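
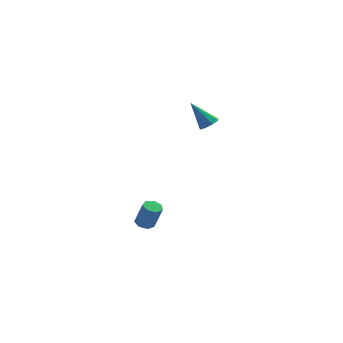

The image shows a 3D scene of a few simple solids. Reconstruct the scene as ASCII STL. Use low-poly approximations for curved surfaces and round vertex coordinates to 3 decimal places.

solid 
facet normal 0.559 -0.224 -0.799
outer loop
vertex 4.781 -2.342 3.363
vertex 4.344 -2.166 3.008
vertex 4.809 -1.904 3.26
endloop
endfacet
facet normal 0.611 0.144 0.779
outer loop
vertex 4.781 -2.342 3.363
vertex 4.809 -1.904 3.26
vertex 3.416 -1.794 4.332
endloop
endfacet
facet normal 0.560 -0.226 -0.797
outer loop
vertex 4.809 -1.904 3.26
vertex 4.344 -2.166 3.008
vertex 4.565 -1.619 3.008
endloop
endfacet
facet normal 0.422 0.776 0.469
outer loop
vertex 4.809 -1.904 3.26
vertex 4.565 -1.619 3.008
vertex 3.416 -1.794 4.332
endloop
endfacet
facet normal 0.558 -0.225 -0.799
outer loop
vertex 4.565 -1.619 3.008
vertex 4.344 -2.166 3.008
vertex 4.191 -1.655 2.757
endloop
endfacet
facet normal -0.116 0.993 0.031
outer loop
vertex 4.565 -1.619 3.008
vertex 4.191 -1.655 2.757
vertex 3.416 -1.794 4.332
endloop
endfacet
facet normal 0.561 -0.224 -0.797
outer loop
vertex 4.191 -1.655 2.757
vertex 4.344 -2.166 3.008
vertex 3.908 -1.99 2.652
endloop
endfacet
facet normal -0.688 0.669 -0.280
outer loop
vertex 4.191 -1.655 2.757
vertex 3.908 -1.99 2.652
vertex 3.416 -1.794 4.332
endloop
endfacet
facet normal 0.560 -0.225 -0.797
outer loop
vertex 3.908 -1.99 2.652
vertex 4.344 -2.166 3.008
vertex 3.88 -2.429 2.756
endloop
endfacet
facet normal -0.960 -0.005 -0.280
outer loop
vertex 3.908 -1.99 2.652
vertex 3.88 -2.429 2.756
vertex 3.416 -1.794 4.332
endloop
endfacet
facet normal 0.560 -0.223 -0.798
outer loop
vertex 3.88 -2.429 2.756
vertex 4.344 -2.166 3.008
vertex 4.124 -2.714 3.007
endloop
endfacet
facet normal -0.772 -0.635 0.029
outer loop
vertex 3.88 -2.429 2.756
vertex 4.124 -2.714 3.007
vertex 3.416 -1.794 4.332
endloop
endfacet
facet normal 0.560 -0.224 -0.798
outer loop
vertex 4.124 -2.714 3.007
vertex 4.344 -2.166 3.008
vertex 4.497 -2.678 3.259
endloop
endfacet
facet normal -0.233 -0.853 0.467
outer loop
vertex 4.124 -2.714 3.007
vertex 4.497 -2.678 3.259
vertex 3.416 -1.794 4.332
endloop
endfacet
facet normal 0.558 -0.225 -0.799
outer loop
vertex 4.497 -2.678 3.259
vertex 4.344 -2.166 3.008
vertex 4.781 -2.342 3.363
endloop
endfacet
facet normal 0.340 -0.528 0.778
outer loop
vertex 4.497 -2.678 3.259
vertex 4.781 -2.342 3.363
vertex 3.416 -1.794 4.332
endloop
endfacet
facet normal -0.291 0.172 -0.941
outer loop
vertex 1.554 -2.741 -4.14
vertex 1.067 -2.565 -3.957
vertex 1.526 -2.274 -4.046
endloop
endfacet
facet normal 0.955 0.113 -0.276
outer loop
vertex 1.554 -2.741 -4.14
vertex 1.526 -2.274 -4.046
vertex 1.98 -2.992 -2.767
endloop
endfacet
facet normal 0.955 0.113 -0.275
outer loop
vertex 1.98 -2.992 -2.767
vertex 1.526 -2.274 -4.046
vertex 1.952 -2.525 -2.672
endloop
endfacet
facet normal 0.292 -0.174 0.940
outer loop
vertex 1.98 -2.992 -2.767
vertex 1.952 -2.525 -2.672
vertex 1.493 -2.815 -2.583
endloop
endfacet
facet normal -0.291 0.171 -0.941
outer loop
vertex 1.526 -2.274 -4.046
vertex 1.067 -2.565 -3.957
vertex 1.151 -2.026 -3.885
endloop
endfacet
facet normal 0.547 0.837 -0.017
outer loop
vertex 1.526 -2.274 -4.046
vertex 1.151 -2.026 -3.885
vertex 1.952 -2.525 -2.672
endloop
endfacet
facet normal 0.547 0.837 -0.017
outer loop
vertex 1.952 -2.525 -2.672
vertex 1.151 -2.026 -3.885
vertex 1.577 -2.277 -2.511
endloop
endfacet
facet normal 0.291 -0.171 0.941
outer loop
vertex 1.952 -2.525 -2.672
vertex 1.577 -2.277 -2.511
vertex 1.493 -2.815 -2.583
endloop
endfacet
facet normal -0.292 0.171 -0.941
outer loop
vertex 1.151 -2.026 -3.885
vertex 1.067 -2.565 -3.957
vertex 0.714 -2.183 -3.778
endloop
endfacet
facet normal -0.271 0.928 0.254
outer loop
vertex 1.151 -2.026 -3.885
vertex 0.714 -2.183 -3.778
vertex 1.577 -2.277 -2.511
endloop
endfacet
facet normal -0.271 0.928 0.254
outer loop
vertex 1.577 -2.277 -2.511
vertex 0.714 -2.183 -3.778
vertex 1.14 -2.434 -2.404
endloop
endfacet
facet normal 0.292 -0.172 0.941
outer loop
vertex 1.577 -2.277 -2.511
vertex 1.14 -2.434 -2.404
vertex 1.493 -2.815 -2.583
endloop
endfacet
facet normal -0.291 0.172 -0.941
outer loop
vertex 0.714 -2.183 -3.778
vertex 1.067 -2.565 -3.957
vertex 0.542 -2.628 -3.806
endloop
endfacet
facet normal -0.886 0.322 0.334
outer loop
vertex 0.714 -2.183 -3.778
vertex 0.542 -2.628 -3.806
vertex 1.14 -2.434 -2.404
endloop
endfacet
facet normal -0.886 0.322 0.333
outer loop
vertex 1.14 -2.434 -2.404
vertex 0.542 -2.628 -3.806
vertex 0.968 -2.878 -2.432
endloop
endfacet
facet normal 0.291 -0.172 0.941
outer loop
vertex 1.14 -2.434 -2.404
vertex 0.968 -2.878 -2.432
vertex 1.493 -2.815 -2.583
endloop
endfacet
facet normal -0.291 0.170 -0.941
outer loop
vertex 0.542 -2.628 -3.806
vertex 1.067 -2.565 -3.957
vertex 0.766 -3.025 -3.947
endloop
endfacet
facet normal -0.834 -0.528 0.162
outer loop
vertex 0.542 -2.628 -3.806
vertex 0.766 -3.025 -3.947
vertex 0.968 -2.878 -2.432
endloop
endfacet
facet normal -0.833 -0.528 0.162
outer loop
vertex 0.968 -2.878 -2.432
vertex 0.766 -3.025 -3.947
vertex 1.192 -3.275 -2.574
endloop
endfacet
facet normal 0.291 -0.172 0.941
outer loop
vertex 0.968 -2.878 -2.432
vertex 1.192 -3.275 -2.574
vertex 1.493 -2.815 -2.583
endloop
endfacet
facet normal -0.293 0.171 -0.941
outer loop
vertex 0.766 -3.025 -3.947
vertex 1.067 -2.565 -3.957
vertex 1.216 -3.075 -4.096
endloop
endfacet
facet normal -0.152 -0.980 -0.131
outer loop
vertex 0.766 -3.025 -3.947
vertex 1.216 -3.075 -4.096
vertex 1.192 -3.275 -2.574
endloop
endfacet
facet normal -0.154 -0.979 -0.131
outer loop
vertex 1.192 -3.275 -2.574
vertex 1.216 -3.075 -4.096
vertex 1.642 -3.326 -2.723
endloop
endfacet
facet normal 0.292 -0.173 0.941
outer loop
vertex 1.192 -3.275 -2.574
vertex 1.642 -3.326 -2.723
vertex 1.493 -2.815 -2.583
endloop
endfacet
facet normal -0.292 0.171 -0.941
outer loop
vertex 1.216 -3.075 -4.096
vertex 1.067 -2.565 -3.957
vertex 1.554 -2.741 -4.14
endloop
endfacet
facet normal 0.643 -0.693 -0.326
outer loop
vertex 1.216 -3.075 -4.096
vertex 1.554 -2.741 -4.14
vertex 1.642 -3.326 -2.723
endloop
endfacet
facet normal 0.643 -0.693 -0.326
outer loop
vertex 1.642 -3.326 -2.723
vertex 1.554 -2.741 -4.14
vertex 1.98 -2.992 -2.767
endloop
endfacet
facet normal 0.293 -0.172 0.941
outer loop
vertex 1.642 -3.326 -2.723
vertex 1.98 -2.992 -2.767
vertex 1.493 -2.815 -2.583
endloop
endfacet

endsolid


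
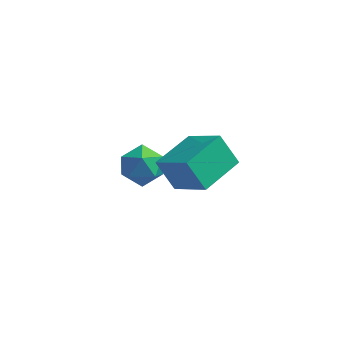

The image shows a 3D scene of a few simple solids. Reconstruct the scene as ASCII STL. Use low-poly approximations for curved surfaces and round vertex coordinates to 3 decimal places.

solid 
facet normal -0.991 0.120 -0.061
outer loop
vertex -2.539 0.235 0.42
vertex -2.612 -0.509 0.137
vertex -2.644 -0.376 0.924
endloop
endfacet
facet normal -0.718 0.512 0.471
outer loop
vertex -2.539 0.235 0.42
vertex -2.644 -0.376 0.924
vertex -2.118 0.2 1.099
endloop
endfacet
facet normal -0.231 0.954 0.192
outer loop
vertex -2.539 0.235 0.42
vertex -2.118 0.2 1.099
vertex -1.762 0.423 0.419
endloop
endfacet
facet normal -0.203 0.835 -0.512
outer loop
vertex -2.539 0.235 0.42
vertex -1.762 0.423 0.419
vertex -2.067 -0.015 -0.175
endloop
endfacet
facet normal -0.672 0.320 -0.668
outer loop
vertex -2.539 0.235 0.42
vertex -2.067 -0.015 -0.175
vertex -2.612 -0.509 0.137
endloop
endfacet
facet normal -0.384 0.071 0.921
outer loop
vertex -2.118 0.2 1.099
vertex -2.644 -0.376 0.924
vertex -1.933 -0.565 1.235
endloop
endfacet
facet normal -0.825 -0.562 0.061
outer loop
vertex -2.644 -0.376 0.924
vertex -2.612 -0.509 0.137
vertex -2.238 -1.003 0.641
endloop
endfacet
facet normal -0.310 -0.239 -0.920
outer loop
vertex -2.612 -0.509 0.137
vertex -2.067 -0.015 -0.175
vertex -1.882 -0.78 -0.039
endloop
endfacet
facet normal 0.450 0.593 -0.668
outer loop
vertex -2.067 -0.015 -0.175
vertex -1.762 0.423 0.419
vertex -1.356 -0.204 0.136
endloop
endfacet
facet normal 0.405 0.785 0.469
outer loop
vertex -1.762 0.423 0.419
vertex -2.118 0.2 1.099
vertex -1.388 -0.071 0.923
endloop
endfacet
facet normal 0.203 -0.835 0.512
outer loop
vertex -1.461 -0.815 0.64
vertex -1.933 -0.565 1.235
vertex -2.238 -1.003 0.641
endloop
endfacet
facet normal 0.231 -0.954 -0.192
outer loop
vertex -1.461 -0.815 0.64
vertex -2.238 -1.003 0.641
vertex -1.882 -0.78 -0.039
endloop
endfacet
facet normal 0.718 -0.512 -0.471
outer loop
vertex -1.461 -0.815 0.64
vertex -1.882 -0.78 -0.039
vertex -1.356 -0.204 0.136
endloop
endfacet
facet normal 0.991 -0.120 0.061
outer loop
vertex -1.461 -0.815 0.64
vertex -1.356 -0.204 0.136
vertex -1.388 -0.071 0.923
endloop
endfacet
facet normal 0.672 -0.320 0.668
outer loop
vertex -1.461 -0.815 0.64
vertex -1.388 -0.071 0.923
vertex -1.933 -0.565 1.235
endloop
endfacet
facet normal -0.450 -0.593 0.668
outer loop
vertex -2.238 -1.003 0.641
vertex -1.933 -0.565 1.235
vertex -2.644 -0.376 0.924
endloop
endfacet
facet normal -0.405 -0.785 -0.469
outer loop
vertex -1.882 -0.78 -0.039
vertex -2.238 -1.003 0.641
vertex -2.612 -0.509 0.137
endloop
endfacet
facet normal 0.384 -0.071 -0.921
outer loop
vertex -1.356 -0.204 0.136
vertex -1.882 -0.78 -0.039
vertex -2.067 -0.015 -0.175
endloop
endfacet
facet normal 0.825 0.562 -0.061
outer loop
vertex -1.388 -0.071 0.923
vertex -1.356 -0.204 0.136
vertex -1.762 0.423 0.419
endloop
endfacet
facet normal 0.310 0.239 0.920
outer loop
vertex -1.933 -0.565 1.235
vertex -1.388 -0.071 0.923
vertex -2.118 0.2 1.099
endloop
endfacet
facet normal -0.561 0.235 0.794
outer loop
vertex 0.122 -3.517 4.706
vertex 0.81 -2.21 4.806
vertex -0.933 -2.889 3.775
endloop
endfacet
facet normal -0.466 -0.882 -0.068
outer loop
vertex -0.31 -3.15 2.894
vertex 0.122 -3.517 4.706
vertex -0.933 -2.889 3.775
endloop
endfacet
facet normal -0.561 0.235 0.794
outer loop
vertex -0.933 -2.889 3.775
vertex 0.81 -2.21 4.806
vertex -0.244 -1.583 3.875
endloop
endfacet
facet normal -0.684 0.407 -0.605
outer loop
vertex -0.244 -1.583 3.875
vertex -0.31 -3.15 2.894
vertex -0.933 -2.889 3.775
endloop
endfacet
facet normal 0.685 -0.407 0.605
outer loop
vertex 0.122 -3.517 4.706
vertex 1.433 -2.471 3.925
vertex 0.81 -2.21 4.806
endloop
endfacet
facet normal -0.465 -0.883 -0.068
outer loop
vertex 0.744 -3.777 3.825
vertex 0.122 -3.517 4.706
vertex -0.31 -3.15 2.894
endloop
endfacet
facet normal 0.685 -0.408 0.604
outer loop
vertex 0.744 -3.777 3.825
vertex 1.433 -2.471 3.925
vertex 0.122 -3.517 4.706
endloop
endfacet
facet normal 0.465 0.883 0.068
outer loop
vertex 0.81 -2.21 4.806
vertex 1.433 -2.471 3.925
vertex -0.244 -1.583 3.875
endloop
endfacet
facet normal -0.685 0.407 -0.604
outer loop
vertex 0.378 -1.843 2.994
vertex -0.31 -3.15 2.894
vertex -0.244 -1.583 3.875
endloop
endfacet
facet normal 0.465 0.883 0.068
outer loop
vertex -0.244 -1.583 3.875
vertex 1.433 -2.471 3.925
vertex 0.378 -1.843 2.994
endloop
endfacet
facet normal 0.561 -0.235 -0.794
outer loop
vertex 0.378 -1.843 2.994
vertex 0.744 -3.777 3.825
vertex -0.31 -3.15 2.894
endloop
endfacet
facet normal 0.561 -0.235 -0.794
outer loop
vertex 1.433 -2.471 3.925
vertex 0.744 -3.777 3.825
vertex 0.378 -1.843 2.994
endloop
endfacet

endsolid


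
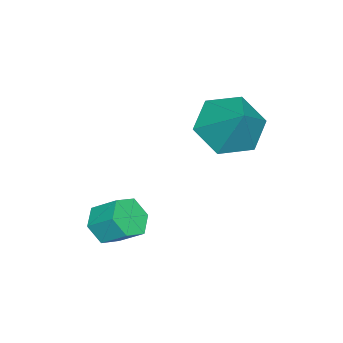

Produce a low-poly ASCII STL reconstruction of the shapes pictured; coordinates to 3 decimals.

solid 
facet normal -0.504 -0.483 -0.716
outer loop
vertex 1.419 -1.599 -0.535
vertex 0.545 -1.628 0.099
vertex 0.699 -0.795 -0.571
endloop
endfacet
facet normal 0.726 0.639 -0.252
outer loop
vertex 1.419 -1.599 -0.535
vertex 0.699 -0.795 -0.571
vertex 1.375 -0.832 1.281
endloop
endfacet
facet normal -0.503 -0.483 -0.716
outer loop
vertex 0.699 -0.795 -0.571
vertex 0.545 -1.628 0.099
vertex -0.176 -0.824 0.063
endloop
endfacet
facet normal -0.015 1.000 0.025
outer loop
vertex 0.699 -0.795 -0.571
vertex -0.176 -0.824 0.063
vertex 1.375 -0.832 1.281
endloop
endfacet
facet normal -0.503 -0.483 -0.717
outer loop
vertex -0.176 -0.824 0.063
vertex 0.545 -1.628 0.099
vertex -0.329 -1.658 0.732
endloop
endfacet
facet normal -0.493 0.598 0.632
outer loop
vertex -0.176 -0.824 0.063
vertex -0.329 -1.658 0.732
vertex 1.375 -0.832 1.281
endloop
endfacet
facet normal -0.503 -0.482 -0.717
outer loop
vertex -0.329 -1.658 0.732
vertex 0.545 -1.628 0.099
vertex 0.391 -2.462 0.768
endloop
endfacet
facet normal -0.230 -0.163 0.959
outer loop
vertex -0.329 -1.658 0.732
vertex 0.391 -2.462 0.768
vertex 1.375 -0.832 1.281
endloop
endfacet
facet normal -0.504 -0.482 -0.717
outer loop
vertex 0.391 -2.462 0.768
vertex 0.545 -1.628 0.099
vertex 1.265 -2.432 0.134
endloop
endfacet
facet normal 0.512 -0.523 0.681
outer loop
vertex 0.391 -2.462 0.768
vertex 1.265 -2.432 0.134
vertex 1.375 -0.832 1.281
endloop
endfacet
facet normal -0.504 -0.482 -0.717
outer loop
vertex 1.265 -2.432 0.134
vertex 0.545 -1.628 0.099
vertex 1.419 -1.599 -0.535
endloop
endfacet
facet normal 0.990 -0.122 0.076
outer loop
vertex 1.265 -2.432 0.134
vertex 1.419 -1.599 -0.535
vertex 1.375 -0.832 1.281
endloop
endfacet
facet normal -0.031 -0.785 -0.619
outer loop
vertex 4.214 -4.232 -2.567
vertex 3.614 -3.995 -2.838
vertex 4.226 -3.799 -3.117
endloop
endfacet
facet normal 0.999 -0.035 -0.006
outer loop
vertex 4.214 -4.232 -2.567
vertex 4.226 -3.799 -3.117
vertex 4.246 -3.422 -1.93
endloop
endfacet
facet normal 0.999 -0.033 -0.006
outer loop
vertex 4.246 -3.422 -1.93
vertex 4.226 -3.799 -3.117
vertex 4.257 -2.99 -2.481
endloop
endfacet
facet normal 0.031 0.786 0.617
outer loop
vertex 4.246 -3.422 -1.93
vertex 4.257 -2.99 -2.481
vertex 3.646 -3.185 -2.202
endloop
endfacet
facet normal -0.030 -0.786 -0.618
outer loop
vertex 4.226 -3.799 -3.117
vertex 3.614 -3.995 -2.838
vertex 3.625 -3.562 -3.389
endloop
endfacet
facet normal 0.514 0.518 -0.684
outer loop
vertex 4.226 -3.799 -3.117
vertex 3.625 -3.562 -3.389
vertex 4.257 -2.99 -2.481
endloop
endfacet
facet normal 0.514 0.518 -0.684
outer loop
vertex 4.257 -2.99 -2.481
vertex 3.625 -3.562 -3.389
vertex 3.657 -2.753 -2.752
endloop
endfacet
facet normal 0.031 0.786 0.618
outer loop
vertex 4.257 -2.99 -2.481
vertex 3.657 -2.753 -2.752
vertex 3.646 -3.185 -2.202
endloop
endfacet
facet normal -0.030 -0.786 -0.618
outer loop
vertex 3.625 -3.562 -3.389
vertex 3.614 -3.995 -2.838
vertex 3.014 -3.758 -3.11
endloop
endfacet
facet normal -0.486 0.552 -0.677
outer loop
vertex 3.625 -3.562 -3.389
vertex 3.014 -3.758 -3.11
vertex 3.657 -2.753 -2.752
endloop
endfacet
facet normal -0.486 0.552 -0.678
outer loop
vertex 3.657 -2.753 -2.752
vertex 3.014 -3.758 -3.11
vertex 3.046 -2.948 -2.473
endloop
endfacet
facet normal 0.031 0.786 0.618
outer loop
vertex 3.657 -2.753 -2.752
vertex 3.046 -2.948 -2.473
vertex 3.646 -3.185 -2.202
endloop
endfacet
facet normal -0.031 -0.786 -0.617
outer loop
vertex 3.014 -3.758 -3.11
vertex 3.614 -3.995 -2.838
vertex 3.003 -4.19 -2.559
endloop
endfacet
facet normal -0.999 0.034 0.007
outer loop
vertex 3.014 -3.758 -3.11
vertex 3.003 -4.19 -2.559
vertex 3.046 -2.948 -2.473
endloop
endfacet
facet normal -0.999 0.034 0.005
outer loop
vertex 3.046 -2.948 -2.473
vertex 3.003 -4.19 -2.559
vertex 3.034 -3.381 -1.923
endloop
endfacet
facet normal 0.031 0.785 0.619
outer loop
vertex 3.046 -2.948 -2.473
vertex 3.034 -3.381 -1.923
vertex 3.646 -3.185 -2.202
endloop
endfacet
facet normal -0.031 -0.786 -0.618
outer loop
vertex 3.003 -4.19 -2.559
vertex 3.614 -3.995 -2.838
vertex 3.603 -4.427 -2.288
endloop
endfacet
facet normal -0.514 -0.518 0.684
outer loop
vertex 3.003 -4.19 -2.559
vertex 3.603 -4.427 -2.288
vertex 3.034 -3.381 -1.923
endloop
endfacet
facet normal -0.514 -0.518 0.684
outer loop
vertex 3.034 -3.381 -1.923
vertex 3.603 -4.427 -2.288
vertex 3.635 -3.618 -1.651
endloop
endfacet
facet normal 0.030 0.786 0.618
outer loop
vertex 3.034 -3.381 -1.923
vertex 3.635 -3.618 -1.651
vertex 3.646 -3.185 -2.202
endloop
endfacet
facet normal -0.031 -0.786 -0.618
outer loop
vertex 3.603 -4.427 -2.288
vertex 3.614 -3.995 -2.838
vertex 4.214 -4.232 -2.567
endloop
endfacet
facet normal 0.486 -0.553 0.677
outer loop
vertex 3.603 -4.427 -2.288
vertex 4.214 -4.232 -2.567
vertex 3.635 -3.618 -1.651
endloop
endfacet
facet normal 0.486 -0.552 0.677
outer loop
vertex 3.635 -3.618 -1.651
vertex 4.214 -4.232 -2.567
vertex 4.246 -3.422 -1.93
endloop
endfacet
facet normal 0.030 0.786 0.618
outer loop
vertex 3.635 -3.618 -1.651
vertex 4.246 -3.422 -1.93
vertex 3.646 -3.185 -2.202
endloop
endfacet

endsolid


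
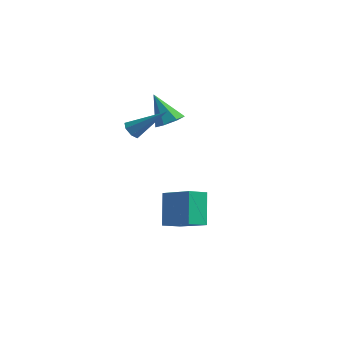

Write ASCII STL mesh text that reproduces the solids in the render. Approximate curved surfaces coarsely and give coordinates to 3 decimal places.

solid 
facet normal 0.521 -0.031 -0.853
outer loop
vertex -1.465 -2.015 1.438
vertex -2.092 -1.689 1.043
vertex -1.474 -1.313 1.407
endloop
endfacet
facet normal 0.605 0.043 0.795
outer loop
vertex -1.465 -2.015 1.438
vertex -1.474 -1.313 1.407
vertex -3.068 -1.631 2.637
endloop
endfacet
facet normal 0.521 -0.030 -0.853
outer loop
vertex -1.474 -1.313 1.407
vertex -2.092 -1.689 1.043
vertex -1.949 -0.894 1.102
endloop
endfacet
facet normal 0.296 0.759 0.580
outer loop
vertex -1.474 -1.313 1.407
vertex -1.949 -0.894 1.102
vertex -3.068 -1.631 2.637
endloop
endfacet
facet normal 0.522 -0.031 -0.852
outer loop
vertex -1.949 -0.894 1.102
vertex -2.092 -1.689 1.043
vertex -2.531 -1.073 0.752
endloop
endfacet
facet normal -0.378 0.912 0.162
outer loop
vertex -1.949 -0.894 1.102
vertex -2.531 -1.073 0.752
vertex -3.068 -1.631 2.637
endloop
endfacet
facet normal 0.522 -0.031 -0.852
outer loop
vertex -2.531 -1.073 0.752
vertex -2.092 -1.689 1.043
vertex -2.783 -1.716 0.621
endloop
endfacet
facet normal -0.911 0.387 -0.145
outer loop
vertex -2.531 -1.073 0.752
vertex -2.783 -1.716 0.621
vertex -3.068 -1.631 2.637
endloop
endfacet
facet normal 0.522 -0.031 -0.852
outer loop
vertex -2.783 -1.716 0.621
vertex -2.092 -1.689 1.043
vertex -2.515 -2.339 0.808
endloop
endfacet
facet normal -0.901 -0.420 -0.110
outer loop
vertex -2.783 -1.716 0.621
vertex -2.515 -2.339 0.808
vertex -3.068 -1.631 2.637
endloop
endfacet
facet normal 0.521 -0.031 -0.853
outer loop
vertex -2.515 -2.339 0.808
vertex -2.092 -1.689 1.043
vertex -1.929 -2.472 1.171
endloop
endfacet
facet normal -0.355 -0.903 0.242
outer loop
vertex -2.515 -2.339 0.808
vertex -1.929 -2.472 1.171
vertex -3.068 -1.631 2.637
endloop
endfacet
facet normal 0.521 -0.031 -0.853
outer loop
vertex -1.929 -2.472 1.171
vertex -2.092 -1.689 1.043
vertex -1.465 -2.015 1.438
endloop
endfacet
facet normal 0.315 -0.697 0.645
outer loop
vertex -1.929 -2.472 1.171
vertex -1.465 -2.015 1.438
vertex -3.068 -1.631 2.637
endloop
endfacet
facet normal -0.886 0.190 -0.422
outer loop
vertex -1.731 -2.938 -3.318
vertex -1.313 -1.947 -3.75
vertex -1.154 -3.899 -4.962
endloop
endfacet
facet normal -0.361 -0.855 0.373
outer loop
vertex 0.593 -4.273 -4.13
vertex -1.731 -2.938 -3.318
vertex -1.154 -3.899 -4.962
endloop
endfacet
facet normal -0.886 0.190 -0.423
outer loop
vertex -1.154 -3.899 -4.962
vertex -1.313 -1.947 -3.75
vertex -0.735 -2.908 -5.394
endloop
endfacet
facet normal 0.290 -0.483 -0.826
outer loop
vertex -0.735 -2.908 -5.394
vertex 0.593 -4.273 -4.13
vertex -1.154 -3.899 -4.962
endloop
endfacet
facet normal -0.290 0.483 0.826
outer loop
vertex -1.731 -2.938 -3.318
vertex 0.434 -2.321 -2.918
vertex -1.313 -1.947 -3.75
endloop
endfacet
facet normal -0.361 -0.855 0.373
outer loop
vertex 0.015 -3.312 -2.486
vertex -1.731 -2.938 -3.318
vertex 0.593 -4.273 -4.13
endloop
endfacet
facet normal -0.290 0.483 0.826
outer loop
vertex 0.015 -3.312 -2.486
vertex 0.434 -2.321 -2.918
vertex -1.731 -2.938 -3.318
endloop
endfacet
facet normal 0.361 0.855 -0.373
outer loop
vertex -1.313 -1.947 -3.75
vertex 0.434 -2.321 -2.918
vertex -0.735 -2.908 -5.394
endloop
endfacet
facet normal 0.290 -0.483 -0.826
outer loop
vertex 1.011 -3.282 -4.562
vertex 0.593 -4.273 -4.13
vertex -0.735 -2.908 -5.394
endloop
endfacet
facet normal 0.361 0.855 -0.373
outer loop
vertex -0.735 -2.908 -5.394
vertex 0.434 -2.321 -2.918
vertex 1.011 -3.282 -4.562
endloop
endfacet
facet normal 0.886 -0.190 0.422
outer loop
vertex 1.011 -3.282 -4.562
vertex 0.015 -3.312 -2.486
vertex 0.593 -4.273 -4.13
endloop
endfacet
facet normal 0.886 -0.191 0.422
outer loop
vertex 0.434 -2.321 -2.918
vertex 0.015 -3.312 -2.486
vertex 1.011 -3.282 -4.562
endloop
endfacet
facet normal -0.702 -0.347 -0.622
outer loop
vertex -2.412 -3.941 0.982
vertex -2.625 -4.262 1.401
vertex -2.762 -3.728 1.258
endloop
endfacet
facet normal 0.236 0.891 -0.388
outer loop
vertex -2.412 -3.941 0.982
vertex -2.762 -3.728 1.258
vertex -1.115 -3.518 2.739
endloop
endfacet
facet normal -0.702 -0.347 -0.622
outer loop
vertex -2.762 -3.728 1.258
vertex -2.625 -4.262 1.401
vertex -3.009 -3.918 1.643
endloop
endfacet
facet normal -0.331 0.913 0.238
outer loop
vertex -2.762 -3.728 1.258
vertex -3.009 -3.918 1.643
vertex -1.115 -3.518 2.739
endloop
endfacet
facet normal -0.702 -0.347 -0.622
outer loop
vertex -3.009 -3.918 1.643
vertex -2.625 -4.262 1.401
vertex -2.966 -4.367 1.845
endloop
endfacet
facet normal -0.524 0.307 0.794
outer loop
vertex -3.009 -3.918 1.643
vertex -2.966 -4.367 1.845
vertex -1.115 -3.518 2.739
endloop
endfacet
facet normal -0.703 -0.345 -0.622
outer loop
vertex -2.966 -4.367 1.845
vertex -2.625 -4.262 1.401
vertex -2.667 -4.738 1.713
endloop
endfacet
facet normal -0.201 -0.468 0.861
outer loop
vertex -2.966 -4.367 1.845
vertex -2.667 -4.738 1.713
vertex -1.115 -3.518 2.739
endloop
endfacet
facet normal -0.701 -0.347 -0.623
outer loop
vertex -2.667 -4.738 1.713
vertex -2.625 -4.262 1.401
vertex -2.335 -4.75 1.346
endloop
endfacet
facet normal 0.398 -0.832 0.387
outer loop
vertex -2.667 -4.738 1.713
vertex -2.335 -4.75 1.346
vertex -1.115 -3.518 2.739
endloop
endfacet
facet normal -0.702 -0.347 -0.622
outer loop
vertex -2.335 -4.75 1.346
vertex -2.625 -4.262 1.401
vertex -2.222 -4.396 1.021
endloop
endfacet
facet normal 0.819 -0.508 -0.268
outer loop
vertex -2.335 -4.75 1.346
vertex -2.222 -4.396 1.021
vertex -1.115 -3.518 2.739
endloop
endfacet
facet normal -0.702 -0.346 -0.622
outer loop
vertex -2.222 -4.396 1.021
vertex -2.625 -4.262 1.401
vertex -2.412 -3.941 0.982
endloop
endfacet
facet normal 0.746 0.259 -0.613
outer loop
vertex -2.222 -4.396 1.021
vertex -2.412 -3.941 0.982
vertex -1.115 -3.518 2.739
endloop
endfacet

endsolid


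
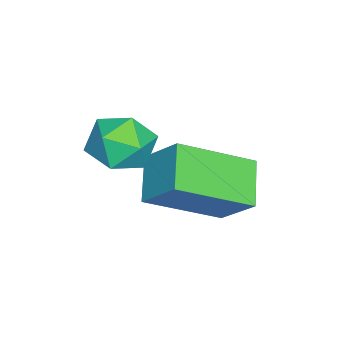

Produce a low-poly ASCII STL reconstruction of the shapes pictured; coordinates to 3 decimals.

solid 
facet normal 0.187 0.981 -0.044
outer loop
vertex 0.685 -3.023 -3.055
vertex 0.139 -2.892 -2.443
vertex 0.938 -3.036 -2.264
endloop
endfacet
facet normal 0.762 0.604 -0.234
outer loop
vertex 0.685 -3.023 -3.055
vertex 0.938 -3.036 -2.264
vertex 1.223 -3.603 -2.8
endloop
endfacet
facet normal 0.583 0.194 -0.789
outer loop
vertex 0.685 -3.023 -3.055
vertex 1.223 -3.603 -2.8
vertex 0.6 -3.809 -3.311
endloop
endfacet
facet normal -0.103 0.318 -0.942
outer loop
vertex 0.685 -3.023 -3.055
vertex 0.6 -3.809 -3.311
vertex -0.069 -3.37 -3.09
endloop
endfacet
facet normal -0.348 0.804 -0.482
outer loop
vertex 0.685 -3.023 -3.055
vertex -0.069 -3.37 -3.09
vertex 0.139 -2.892 -2.443
endloop
endfacet
facet normal 0.934 0.175 0.311
outer loop
vertex 1.223 -3.603 -2.8
vertex 0.938 -3.036 -2.264
vertex 1.009 -3.83 -2.03
endloop
endfacet
facet normal 0.003 0.786 0.618
outer loop
vertex 0.938 -3.036 -2.264
vertex 0.139 -2.892 -2.443
vertex 0.34 -3.391 -1.809
endloop
endfacet
facet normal -0.861 0.500 -0.092
outer loop
vertex 0.139 -2.892 -2.443
vertex -0.069 -3.37 -3.09
vertex -0.283 -3.597 -2.32
endloop
endfacet
facet normal -0.466 -0.288 -0.837
outer loop
vertex -0.069 -3.37 -3.09
vertex 0.6 -3.809 -3.311
vertex 0.002 -4.164 -2.856
endloop
endfacet
facet normal 0.644 -0.488 -0.589
outer loop
vertex 0.6 -3.809 -3.311
vertex 1.223 -3.603 -2.8
vertex 0.801 -4.308 -2.677
endloop
endfacet
facet normal 0.103 -0.318 0.942
outer loop
vertex 0.255 -4.177 -2.065
vertex 1.009 -3.83 -2.03
vertex 0.34 -3.391 -1.809
endloop
endfacet
facet normal -0.583 -0.194 0.789
outer loop
vertex 0.255 -4.177 -2.065
vertex 0.34 -3.391 -1.809
vertex -0.283 -3.597 -2.32
endloop
endfacet
facet normal -0.762 -0.604 0.234
outer loop
vertex 0.255 -4.177 -2.065
vertex -0.283 -3.597 -2.32
vertex 0.002 -4.164 -2.856
endloop
endfacet
facet normal -0.187 -0.981 0.044
outer loop
vertex 0.255 -4.177 -2.065
vertex 0.002 -4.164 -2.856
vertex 0.801 -4.308 -2.677
endloop
endfacet
facet normal 0.348 -0.804 0.482
outer loop
vertex 0.255 -4.177 -2.065
vertex 0.801 -4.308 -2.677
vertex 1.009 -3.83 -2.03
endloop
endfacet
facet normal 0.466 0.288 0.837
outer loop
vertex 0.34 -3.391 -1.809
vertex 1.009 -3.83 -2.03
vertex 0.938 -3.036 -2.264
endloop
endfacet
facet normal -0.644 0.488 0.589
outer loop
vertex -0.283 -3.597 -2.32
vertex 0.34 -3.391 -1.809
vertex 0.139 -2.892 -2.443
endloop
endfacet
facet normal -0.934 -0.175 -0.311
outer loop
vertex 0.002 -4.164 -2.856
vertex -0.283 -3.597 -2.32
vertex -0.069 -3.37 -3.09
endloop
endfacet
facet normal -0.003 -0.786 -0.618
outer loop
vertex 0.801 -4.308 -2.677
vertex 0.002 -4.164 -2.856
vertex 0.6 -3.809 -3.311
endloop
endfacet
facet normal 0.861 -0.500 0.092
outer loop
vertex 1.009 -3.83 -2.03
vertex 0.801 -4.308 -2.677
vertex 1.223 -3.603 -2.8
endloop
endfacet
facet normal -0.466 0.740 -0.485
outer loop
vertex -1.227 -1.822 -4.493
vertex -0.85 -1.005 -3.61
vertex -0.21 -1.6 -5.131
endloop
endfacet
facet normal -0.298 -0.648 -0.701
outer loop
vertex 0.73 -3.095 -4.15
vertex -1.227 -1.822 -4.493
vertex -0.21 -1.6 -5.131
endloop
endfacet
facet normal -0.466 0.740 -0.485
outer loop
vertex -0.21 -1.6 -5.131
vertex -0.85 -1.005 -3.61
vertex 0.166 -0.784 -4.248
endloop
endfacet
facet normal 0.833 0.181 -0.522
outer loop
vertex 0.166 -0.784 -4.248
vertex 0.73 -3.095 -4.15
vertex -0.21 -1.6 -5.131
endloop
endfacet
facet normal -0.833 -0.181 0.523
outer loop
vertex -1.227 -1.822 -4.493
vertex 0.09 -2.5 -2.629
vertex -0.85 -1.005 -3.61
endloop
endfacet
facet normal -0.299 -0.648 -0.700
outer loop
vertex -0.286 -3.316 -3.512
vertex -1.227 -1.822 -4.493
vertex 0.73 -3.095 -4.15
endloop
endfacet
facet normal -0.833 -0.182 0.523
outer loop
vertex -0.286 -3.316 -3.512
vertex 0.09 -2.5 -2.629
vertex -1.227 -1.822 -4.493
endloop
endfacet
facet normal 0.299 0.648 0.701
outer loop
vertex -0.85 -1.005 -3.61
vertex 0.09 -2.5 -2.629
vertex 0.166 -0.784 -4.248
endloop
endfacet
facet normal 0.833 0.181 -0.523
outer loop
vertex 1.107 -2.278 -3.267
vertex 0.73 -3.095 -4.15
vertex 0.166 -0.784 -4.248
endloop
endfacet
facet normal 0.298 0.648 0.701
outer loop
vertex 0.166 -0.784 -4.248
vertex 0.09 -2.5 -2.629
vertex 1.107 -2.278 -3.267
endloop
endfacet
facet normal 0.466 -0.740 0.486
outer loop
vertex 1.107 -2.278 -3.267
vertex -0.286 -3.316 -3.512
vertex 0.73 -3.095 -4.15
endloop
endfacet
facet normal 0.466 -0.740 0.485
outer loop
vertex 0.09 -2.5 -2.629
vertex -0.286 -3.316 -3.512
vertex 1.107 -2.278 -3.267
endloop
endfacet

endsolid


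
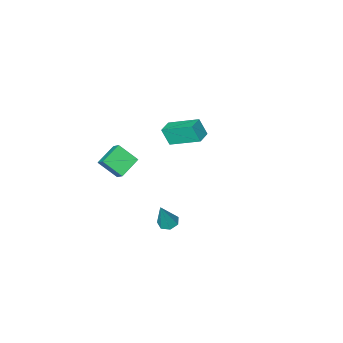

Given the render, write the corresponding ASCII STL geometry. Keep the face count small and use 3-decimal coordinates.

solid 
facet normal -0.878 -0.267 0.397
outer loop
vertex 1.968 -3.152 2.841
vertex 2.03 -2.527 3.398
vertex 1.33 -2.325 1.985
endloop
endfacet
facet normal -0.074 -0.744 -0.664
outer loop
vertex 2.49 -1.973 1.462
vertex 1.968 -3.152 2.841
vertex 1.33 -2.325 1.985
endloop
endfacet
facet normal -0.878 -0.266 0.397
outer loop
vertex 1.33 -2.325 1.985
vertex 2.03 -2.527 3.398
vertex 1.393 -1.7 2.543
endloop
endfacet
facet normal -0.472 0.613 -0.634
outer loop
vertex 1.393 -1.7 2.543
vertex 2.49 -1.973 1.462
vertex 1.33 -2.325 1.985
endloop
endfacet
facet normal 0.472 -0.612 0.634
outer loop
vertex 1.968 -3.152 2.841
vertex 3.19 -2.175 2.875
vertex 2.03 -2.527 3.398
endloop
endfacet
facet normal -0.074 -0.744 -0.664
outer loop
vertex 3.127 -2.8 2.317
vertex 1.968 -3.152 2.841
vertex 2.49 -1.973 1.462
endloop
endfacet
facet normal 0.472 -0.613 0.633
outer loop
vertex 3.127 -2.8 2.317
vertex 3.19 -2.175 2.875
vertex 1.968 -3.152 2.841
endloop
endfacet
facet normal 0.074 0.744 0.664
outer loop
vertex 2.03 -2.527 3.398
vertex 3.19 -2.175 2.875
vertex 1.393 -1.7 2.543
endloop
endfacet
facet normal -0.473 0.612 -0.634
outer loop
vertex 2.552 -1.348 2.019
vertex 2.49 -1.973 1.462
vertex 1.393 -1.7 2.543
endloop
endfacet
facet normal 0.074 0.744 0.664
outer loop
vertex 1.393 -1.7 2.543
vertex 3.19 -2.175 2.875
vertex 2.552 -1.348 2.019
endloop
endfacet
facet normal 0.878 0.266 -0.397
outer loop
vertex 2.552 -1.348 2.019
vertex 3.127 -2.8 2.317
vertex 2.49 -1.973 1.462
endloop
endfacet
facet normal 0.878 0.266 -0.397
outer loop
vertex 3.19 -2.175 2.875
vertex 3.127 -2.8 2.317
vertex 2.552 -1.348 2.019
endloop
endfacet
facet normal -0.480 0.756 0.446
outer loop
vertex -3.169 -3.013 2.796
vertex -2.446 -2.568 2.82
vertex -3.404 -2.576 1.803
endloop
endfacet
facet normal -0.851 -0.524 -0.029
outer loop
vertex -2.454 -4.072 0.92
vertex -3.169 -3.013 2.796
vertex -3.404 -2.576 1.803
endloop
endfacet
facet normal -0.480 0.756 0.446
outer loop
vertex -3.404 -2.576 1.803
vertex -2.446 -2.568 2.82
vertex -2.681 -2.131 1.827
endloop
endfacet
facet normal -0.212 0.393 -0.895
outer loop
vertex -2.681 -2.131 1.827
vertex -2.454 -4.072 0.92
vertex -3.404 -2.576 1.803
endloop
endfacet
facet normal 0.212 -0.393 0.895
outer loop
vertex -3.169 -3.013 2.796
vertex -1.496 -4.064 1.937
vertex -2.446 -2.568 2.82
endloop
endfacet
facet normal -0.851 -0.524 -0.029
outer loop
vertex -2.219 -4.509 1.913
vertex -3.169 -3.013 2.796
vertex -2.454 -4.072 0.92
endloop
endfacet
facet normal 0.212 -0.393 0.895
outer loop
vertex -2.219 -4.509 1.913
vertex -1.496 -4.064 1.937
vertex -3.169 -3.013 2.796
endloop
endfacet
facet normal 0.851 0.524 0.029
outer loop
vertex -2.446 -2.568 2.82
vertex -1.496 -4.064 1.937
vertex -2.681 -2.131 1.827
endloop
endfacet
facet normal -0.212 0.393 -0.895
outer loop
vertex -1.731 -3.627 0.944
vertex -2.454 -4.072 0.92
vertex -2.681 -2.131 1.827
endloop
endfacet
facet normal 0.851 0.524 0.029
outer loop
vertex -2.681 -2.131 1.827
vertex -1.496 -4.064 1.937
vertex -1.731 -3.627 0.944
endloop
endfacet
facet normal 0.480 -0.756 -0.446
outer loop
vertex -1.731 -3.627 0.944
vertex -2.219 -4.509 1.913
vertex -2.454 -4.072 0.92
endloop
endfacet
facet normal 0.480 -0.756 -0.446
outer loop
vertex -1.496 -4.064 1.937
vertex -2.219 -4.509 1.913
vertex -1.731 -3.627 0.944
endloop
endfacet
facet normal -0.346 -0.120 -0.930
outer loop
vertex 3.404 3.566 2.026
vertex 2.907 3.442 2.227
vertex 3.107 3.935 2.089
endloop
endfacet
facet normal 0.773 0.632 -0.057
outer loop
vertex 3.404 3.566 2.026
vertex 3.107 3.935 2.089
vertex 3.473 3.638 3.753
endloop
endfacet
facet normal -0.345 -0.121 -0.931
outer loop
vertex 3.107 3.935 2.089
vertex 2.907 3.442 2.227
vertex 2.66 3.933 2.255
endloop
endfacet
facet normal 0.056 0.985 0.163
outer loop
vertex 3.107 3.935 2.089
vertex 2.66 3.933 2.255
vertex 3.473 3.638 3.753
endloop
endfacet
facet normal -0.345 -0.120 -0.931
outer loop
vertex 2.66 3.933 2.255
vertex 2.907 3.442 2.227
vertex 2.398 3.561 2.4
endloop
endfacet
facet normal -0.629 0.624 0.464
outer loop
vertex 2.66 3.933 2.255
vertex 2.398 3.561 2.4
vertex 3.473 3.638 3.753
endloop
endfacet
facet normal -0.344 -0.118 -0.931
outer loop
vertex 2.398 3.561 2.4
vertex 2.907 3.442 2.227
vertex 2.519 3.099 2.414
endloop
endfacet
facet normal -0.765 -0.182 0.618
outer loop
vertex 2.398 3.561 2.4
vertex 2.519 3.099 2.414
vertex 3.473 3.638 3.753
endloop
endfacet
facet normal -0.344 -0.118 -0.931
outer loop
vertex 2.519 3.099 2.414
vertex 2.907 3.442 2.227
vertex 2.932 2.896 2.287
endloop
endfacet
facet normal -0.249 -0.824 0.509
outer loop
vertex 2.519 3.099 2.414
vertex 2.932 2.896 2.287
vertex 3.473 3.638 3.753
endloop
endfacet
facet normal -0.344 -0.118 -0.931
outer loop
vertex 2.932 2.896 2.287
vertex 2.907 3.442 2.227
vertex 3.326 3.104 2.115
endloop
endfacet
facet normal 0.529 -0.820 0.220
outer loop
vertex 2.932 2.896 2.287
vertex 3.326 3.104 2.115
vertex 3.473 3.638 3.753
endloop
endfacet
facet normal -0.346 -0.121 -0.930
outer loop
vertex 3.326 3.104 2.115
vertex 2.907 3.442 2.227
vertex 3.404 3.566 2.026
endloop
endfacet
facet normal 0.985 -0.172 -0.032
outer loop
vertex 3.326 3.104 2.115
vertex 3.404 3.566 2.026
vertex 3.473 3.638 3.753
endloop
endfacet

endsolid


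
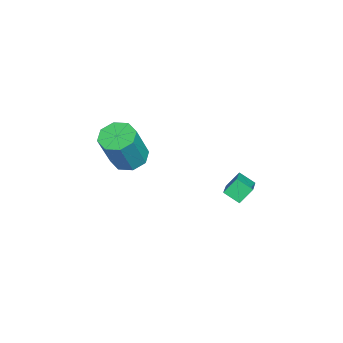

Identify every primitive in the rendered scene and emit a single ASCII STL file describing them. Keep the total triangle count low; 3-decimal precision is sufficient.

solid 
facet normal -0.379 0.568 0.731
outer loop
vertex 0.793 1.869 -2.297
vertex 0.963 2.535 -2.726
vertex -0.649 1.793 -2.986
endloop
endfacet
facet normal -0.210 -0.822 0.530
outer loop
vertex -0.323 1.305 -3.614
vertex 0.793 1.869 -2.297
vertex -0.649 1.793 -2.986
endloop
endfacet
facet normal -0.379 0.568 0.731
outer loop
vertex -0.649 1.793 -2.986
vertex 0.963 2.535 -2.726
vertex -0.479 2.459 -3.415
endloop
endfacet
facet normal -0.901 -0.048 -0.431
outer loop
vertex -0.479 2.459 -3.415
vertex -0.323 1.305 -3.614
vertex -0.649 1.793 -2.986
endloop
endfacet
facet normal 0.901 0.048 0.431
outer loop
vertex 0.793 1.869 -2.297
vertex 1.289 2.047 -3.354
vertex 0.963 2.535 -2.726
endloop
endfacet
facet normal -0.210 -0.822 0.530
outer loop
vertex 1.119 1.381 -2.925
vertex 0.793 1.869 -2.297
vertex -0.323 1.305 -3.614
endloop
endfacet
facet normal 0.901 0.048 0.431
outer loop
vertex 1.119 1.381 -2.925
vertex 1.289 2.047 -3.354
vertex 0.793 1.869 -2.297
endloop
endfacet
facet normal 0.210 0.822 -0.530
outer loop
vertex 0.963 2.535 -2.726
vertex 1.289 2.047 -3.354
vertex -0.479 2.459 -3.415
endloop
endfacet
facet normal -0.901 -0.048 -0.431
outer loop
vertex -0.153 1.971 -4.043
vertex -0.323 1.305 -3.614
vertex -0.479 2.459 -3.415
endloop
endfacet
facet normal 0.210 0.822 -0.530
outer loop
vertex -0.479 2.459 -3.415
vertex 1.289 2.047 -3.354
vertex -0.153 1.971 -4.043
endloop
endfacet
facet normal 0.379 -0.568 -0.731
outer loop
vertex -0.153 1.971 -4.043
vertex 1.119 1.381 -2.925
vertex -0.323 1.305 -3.614
endloop
endfacet
facet normal 0.379 -0.568 -0.731
outer loop
vertex 1.289 2.047 -3.354
vertex 1.119 1.381 -2.925
vertex -0.153 1.971 -4.043
endloop
endfacet
facet normal -0.423 0.169 -0.890
outer loop
vertex -2.468 -3.499 -4.735
vertex -3.132 -3.134 -4.35
vertex -2.387 -2.858 -4.652
endloop
endfacet
facet normal 0.897 -0.057 -0.438
outer loop
vertex -2.468 -3.499 -4.735
vertex -2.387 -2.858 -4.652
vertex -1.583 -3.851 -2.875
endloop
endfacet
facet normal 0.897 -0.057 -0.438
outer loop
vertex -1.583 -3.851 -2.875
vertex -2.387 -2.858 -4.652
vertex -1.502 -3.211 -2.792
endloop
endfacet
facet normal 0.423 -0.169 0.890
outer loop
vertex -1.583 -3.851 -2.875
vertex -1.502 -3.211 -2.792
vertex -2.248 -3.486 -2.49
endloop
endfacet
facet normal -0.423 0.167 -0.891
outer loop
vertex -2.387 -2.858 -4.652
vertex -3.132 -3.134 -4.35
vertex -2.743 -2.38 -4.393
endloop
endfacet
facet normal 0.722 0.656 -0.219
outer loop
vertex -2.387 -2.858 -4.652
vertex -2.743 -2.38 -4.393
vertex -1.502 -3.211 -2.792
endloop
endfacet
facet normal 0.722 0.656 -0.219
outer loop
vertex -1.502 -3.211 -2.792
vertex -2.743 -2.38 -4.393
vertex -1.858 -2.732 -2.532
endloop
endfacet
facet normal 0.423 -0.169 0.890
outer loop
vertex -1.502 -3.211 -2.792
vertex -1.858 -2.732 -2.532
vertex -2.248 -3.486 -2.49
endloop
endfacet
facet normal -0.424 0.168 -0.890
outer loop
vertex -2.743 -2.38 -4.393
vertex -3.132 -3.134 -4.35
vertex -3.327 -2.343 -4.108
endloop
endfacet
facet normal 0.124 0.984 0.127
outer loop
vertex -2.743 -2.38 -4.393
vertex -3.327 -2.343 -4.108
vertex -1.858 -2.732 -2.532
endloop
endfacet
facet normal 0.124 0.984 0.127
outer loop
vertex -1.858 -2.732 -2.532
vertex -3.327 -2.343 -4.108
vertex -2.442 -2.695 -2.248
endloop
endfacet
facet normal 0.422 -0.169 0.891
outer loop
vertex -1.858 -2.732 -2.532
vertex -2.442 -2.695 -2.248
vertex -2.248 -3.486 -2.49
endloop
endfacet
facet normal -0.423 0.168 -0.890
outer loop
vertex -3.327 -2.343 -4.108
vertex -3.132 -3.134 -4.35
vertex -3.797 -2.769 -3.965
endloop
endfacet
facet normal -0.546 0.736 0.399
outer loop
vertex -3.327 -2.343 -4.108
vertex -3.797 -2.769 -3.965
vertex -2.442 -2.695 -2.248
endloop
endfacet
facet normal -0.546 0.736 0.399
outer loop
vertex -2.442 -2.695 -2.248
vertex -3.797 -2.769 -3.965
vertex -2.912 -3.121 -2.105
endloop
endfacet
facet normal 0.423 -0.168 0.890
outer loop
vertex -2.442 -2.695 -2.248
vertex -2.912 -3.121 -2.105
vertex -2.248 -3.486 -2.49
endloop
endfacet
facet normal -0.423 0.169 -0.890
outer loop
vertex -3.797 -2.769 -3.965
vertex -3.132 -3.134 -4.35
vertex -3.878 -3.409 -4.048
endloop
endfacet
facet normal -0.897 0.057 0.438
outer loop
vertex -3.797 -2.769 -3.965
vertex -3.878 -3.409 -4.048
vertex -2.912 -3.121 -2.105
endloop
endfacet
facet normal -0.897 0.057 0.438
outer loop
vertex -2.912 -3.121 -2.105
vertex -3.878 -3.409 -4.048
vertex -2.993 -3.762 -2.188
endloop
endfacet
facet normal 0.423 -0.169 0.890
outer loop
vertex -2.912 -3.121 -2.105
vertex -2.993 -3.762 -2.188
vertex -2.248 -3.486 -2.49
endloop
endfacet
facet normal -0.423 0.169 -0.890
outer loop
vertex -3.878 -3.409 -4.048
vertex -3.132 -3.134 -4.35
vertex -3.522 -3.888 -4.308
endloop
endfacet
facet normal -0.722 -0.656 0.219
outer loop
vertex -3.878 -3.409 -4.048
vertex -3.522 -3.888 -4.308
vertex -2.993 -3.762 -2.188
endloop
endfacet
facet normal -0.722 -0.656 0.219
outer loop
vertex -2.993 -3.762 -2.188
vertex -3.522 -3.888 -4.308
vertex -2.637 -4.24 -2.447
endloop
endfacet
facet normal 0.423 -0.167 0.891
outer loop
vertex -2.993 -3.762 -2.188
vertex -2.637 -4.24 -2.447
vertex -2.248 -3.486 -2.49
endloop
endfacet
facet normal -0.422 0.169 -0.891
outer loop
vertex -3.522 -3.888 -4.308
vertex -3.132 -3.134 -4.35
vertex -2.938 -3.925 -4.592
endloop
endfacet
facet normal -0.124 -0.984 -0.127
outer loop
vertex -3.522 -3.888 -4.308
vertex -2.938 -3.925 -4.592
vertex -2.637 -4.24 -2.447
endloop
endfacet
facet normal -0.124 -0.984 -0.127
outer loop
vertex -2.637 -4.24 -2.447
vertex -2.938 -3.925 -4.592
vertex -2.053 -4.277 -2.732
endloop
endfacet
facet normal 0.424 -0.168 0.890
outer loop
vertex -2.637 -4.24 -2.447
vertex -2.053 -4.277 -2.732
vertex -2.248 -3.486 -2.49
endloop
endfacet
facet normal -0.423 0.168 -0.890
outer loop
vertex -2.938 -3.925 -4.592
vertex -3.132 -3.134 -4.35
vertex -2.468 -3.499 -4.735
endloop
endfacet
facet normal 0.546 -0.736 -0.399
outer loop
vertex -2.938 -3.925 -4.592
vertex -2.468 -3.499 -4.735
vertex -2.053 -4.277 -2.732
endloop
endfacet
facet normal 0.546 -0.736 -0.399
outer loop
vertex -2.053 -4.277 -2.732
vertex -2.468 -3.499 -4.735
vertex -1.583 -3.851 -2.875
endloop
endfacet
facet normal 0.423 -0.168 0.890
outer loop
vertex -2.053 -4.277 -2.732
vertex -1.583 -3.851 -2.875
vertex -2.248 -3.486 -2.49
endloop
endfacet

endsolid


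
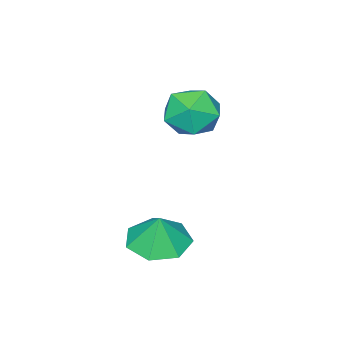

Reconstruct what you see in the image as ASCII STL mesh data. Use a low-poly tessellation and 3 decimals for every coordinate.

solid 
facet normal -0.165 -0.184 -0.969
outer loop
vertex 1.39 4.254 -4.67
vertex 0.506 3.845 -4.442
vertex 0.715 4.799 -4.659
endloop
endfacet
facet normal 0.578 0.707 0.408
outer loop
vertex 1.39 4.254 -4.67
vertex 0.715 4.799 -4.659
vertex 0.694 4.055 -3.338
endloop
endfacet
facet normal -0.165 -0.184 -0.969
outer loop
vertex 0.715 4.799 -4.659
vertex 0.506 3.845 -4.442
vertex -0.118 4.626 -4.484
endloop
endfacet
facet normal -0.078 0.869 0.488
outer loop
vertex 0.715 4.799 -4.659
vertex -0.118 4.626 -4.484
vertex 0.694 4.055 -3.338
endloop
endfacet
facet normal -0.165 -0.184 -0.969
outer loop
vertex -0.118 4.626 -4.484
vertex 0.506 3.845 -4.442
vertex -0.48 3.865 -4.278
endloop
endfacet
facet normal -0.599 0.462 0.654
outer loop
vertex -0.118 4.626 -4.484
vertex -0.48 3.865 -4.278
vertex 0.694 4.055 -3.338
endloop
endfacet
facet normal -0.165 -0.183 -0.969
outer loop
vertex -0.48 3.865 -4.278
vertex 0.506 3.845 -4.442
vertex -0.1 3.089 -4.196
endloop
endfacet
facet normal -0.591 -0.207 0.780
outer loop
vertex -0.48 3.865 -4.278
vertex -0.1 3.089 -4.196
vertex 0.694 4.055 -3.338
endloop
endfacet
facet normal -0.165 -0.183 -0.969
outer loop
vertex -0.1 3.089 -4.196
vertex 0.506 3.845 -4.442
vertex 0.736 2.883 -4.299
endloop
endfacet
facet normal -0.061 -0.634 0.771
outer loop
vertex -0.1 3.089 -4.196
vertex 0.736 2.883 -4.299
vertex 0.694 4.055 -3.338
endloop
endfacet
facet normal -0.165 -0.184 -0.969
outer loop
vertex 0.736 2.883 -4.299
vertex 0.506 3.845 -4.442
vertex 1.399 3.401 -4.51
endloop
endfacet
facet normal 0.591 -0.499 0.634
outer loop
vertex 0.736 2.883 -4.299
vertex 1.399 3.401 -4.51
vertex 0.694 4.055 -3.338
endloop
endfacet
facet normal -0.165 -0.184 -0.969
outer loop
vertex 1.399 3.401 -4.51
vertex 0.506 3.845 -4.442
vertex 1.39 4.254 -4.67
endloop
endfacet
facet normal 0.876 0.098 0.472
outer loop
vertex 1.399 3.401 -4.51
vertex 1.39 4.254 -4.67
vertex 0.694 4.055 -3.338
endloop
endfacet
facet normal -0.594 0.643 0.484
outer loop
vertex -2.69 3.425 -0.894
vertex -3.471 2.777 -0.991
vertex -2.862 2.724 -0.174
endloop
endfacet
facet normal 0.082 0.704 0.705
outer loop
vertex -2.69 3.425 -0.894
vertex -2.862 2.724 -0.174
vertex -1.908 2.918 -0.479
endloop
endfacet
facet normal 0.486 0.863 0.139
outer loop
vertex -2.69 3.425 -0.894
vertex -1.908 2.918 -0.479
vertex -1.928 3.091 -1.484
endloop
endfacet
facet normal 0.060 0.900 -0.432
outer loop
vertex -2.69 3.425 -0.894
vertex -1.928 3.091 -1.484
vertex -2.893 3.004 -1.8
endloop
endfacet
facet normal -0.607 0.764 -0.219
outer loop
vertex -2.69 3.425 -0.894
vertex -2.893 3.004 -1.8
vertex -3.471 2.777 -0.991
endloop
endfacet
facet normal 0.291 0.067 0.954
outer loop
vertex -1.908 2.918 -0.479
vertex -2.862 2.724 -0.174
vertex -2.207 1.956 -0.32
endloop
endfacet
facet normal -0.802 -0.031 0.596
outer loop
vertex -2.862 2.724 -0.174
vertex -3.471 2.777 -0.991
vertex -3.172 1.869 -0.636
endloop
endfacet
facet normal -0.824 0.166 -0.542
outer loop
vertex -3.471 2.777 -0.991
vertex -2.893 3.004 -1.8
vertex -3.192 2.042 -1.641
endloop
endfacet
facet normal 0.255 0.386 -0.886
outer loop
vertex -2.893 3.004 -1.8
vertex -1.928 3.091 -1.484
vertex -2.238 2.236 -1.946
endloop
endfacet
facet normal 0.945 0.326 0.037
outer loop
vertex -1.928 3.091 -1.484
vertex -1.908 2.918 -0.479
vertex -1.629 2.183 -1.129
endloop
endfacet
facet normal -0.060 -0.900 0.432
outer loop
vertex -2.41 1.535 -1.226
vertex -2.207 1.956 -0.32
vertex -3.172 1.869 -0.636
endloop
endfacet
facet normal -0.486 -0.863 -0.139
outer loop
vertex -2.41 1.535 -1.226
vertex -3.172 1.869 -0.636
vertex -3.192 2.042 -1.641
endloop
endfacet
facet normal -0.082 -0.704 -0.705
outer loop
vertex -2.41 1.535 -1.226
vertex -3.192 2.042 -1.641
vertex -2.238 2.236 -1.946
endloop
endfacet
facet normal 0.594 -0.643 -0.484
outer loop
vertex -2.41 1.535 -1.226
vertex -2.238 2.236 -1.946
vertex -1.629 2.183 -1.129
endloop
endfacet
facet normal 0.607 -0.764 0.219
outer loop
vertex -2.41 1.535 -1.226
vertex -1.629 2.183 -1.129
vertex -2.207 1.956 -0.32
endloop
endfacet
facet normal -0.255 -0.386 0.886
outer loop
vertex -3.172 1.869 -0.636
vertex -2.207 1.956 -0.32
vertex -2.862 2.724 -0.174
endloop
endfacet
facet normal -0.945 -0.326 -0.037
outer loop
vertex -3.192 2.042 -1.641
vertex -3.172 1.869 -0.636
vertex -3.471 2.777 -0.991
endloop
endfacet
facet normal -0.291 -0.067 -0.954
outer loop
vertex -2.238 2.236 -1.946
vertex -3.192 2.042 -1.641
vertex -2.893 3.004 -1.8
endloop
endfacet
facet normal 0.802 0.031 -0.596
outer loop
vertex -1.629 2.183 -1.129
vertex -2.238 2.236 -1.946
vertex -1.928 3.091 -1.484
endloop
endfacet
facet normal 0.824 -0.166 0.542
outer loop
vertex -2.207 1.956 -0.32
vertex -1.629 2.183 -1.129
vertex -1.908 2.918 -0.479
endloop
endfacet

endsolid


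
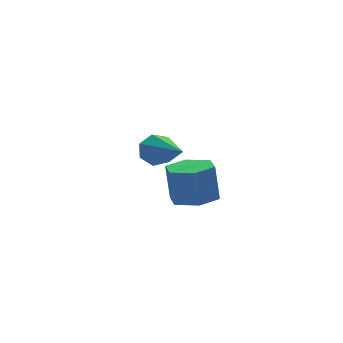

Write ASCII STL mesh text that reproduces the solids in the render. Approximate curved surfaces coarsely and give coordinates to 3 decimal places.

solid 
facet normal 0.042 -0.158 -0.987
outer loop
vertex 1.6 -2.029 0.408
vertex 1.162 -1.544 0.312
vertex 1.808 -1.41 0.318
endloop
endfacet
facet normal 0.948 -0.306 0.089
outer loop
vertex 1.6 -2.029 0.408
vertex 1.808 -1.41 0.318
vertex 1.555 -1.86 1.464
endloop
endfacet
facet normal 0.948 -0.307 0.089
outer loop
vertex 1.555 -1.86 1.464
vertex 1.808 -1.41 0.318
vertex 1.764 -1.241 1.373
endloop
endfacet
facet normal -0.041 0.159 0.986
outer loop
vertex 1.555 -1.86 1.464
vertex 1.764 -1.241 1.373
vertex 1.118 -1.376 1.368
endloop
endfacet
facet normal 0.042 -0.158 -0.987
outer loop
vertex 1.808 -1.41 0.318
vertex 1.162 -1.544 0.312
vertex 1.371 -0.925 0.222
endloop
endfacet
facet normal 0.748 0.659 -0.074
outer loop
vertex 1.808 -1.41 0.318
vertex 1.371 -0.925 0.222
vertex 1.764 -1.241 1.373
endloop
endfacet
facet normal 0.748 0.659 -0.074
outer loop
vertex 1.764 -1.241 1.373
vertex 1.371 -0.925 0.222
vertex 1.327 -0.756 1.277
endloop
endfacet
facet normal -0.041 0.159 0.987
outer loop
vertex 1.764 -1.241 1.373
vertex 1.327 -0.756 1.277
vertex 1.118 -1.376 1.368
endloop
endfacet
facet normal 0.042 -0.158 -0.987
outer loop
vertex 1.371 -0.925 0.222
vertex 1.162 -1.544 0.312
vertex 0.725 -1.06 0.216
endloop
endfacet
facet normal -0.200 0.966 -0.163
outer loop
vertex 1.371 -0.925 0.222
vertex 0.725 -1.06 0.216
vertex 1.327 -0.756 1.277
endloop
endfacet
facet normal -0.200 0.966 -0.163
outer loop
vertex 1.327 -0.756 1.277
vertex 0.725 -1.06 0.216
vertex 0.68 -0.891 1.272
endloop
endfacet
facet normal -0.041 0.159 0.987
outer loop
vertex 1.327 -0.756 1.277
vertex 0.68 -0.891 1.272
vertex 1.118 -1.376 1.368
endloop
endfacet
facet normal 0.041 -0.159 -0.986
outer loop
vertex 0.725 -1.06 0.216
vertex 1.162 -1.544 0.312
vertex 0.516 -1.679 0.307
endloop
endfacet
facet normal -0.948 0.307 -0.089
outer loop
vertex 0.725 -1.06 0.216
vertex 0.516 -1.679 0.307
vertex 0.68 -0.891 1.272
endloop
endfacet
facet normal -0.948 0.306 -0.089
outer loop
vertex 0.68 -0.891 1.272
vertex 0.516 -1.679 0.307
vertex 0.472 -1.51 1.362
endloop
endfacet
facet normal -0.042 0.158 0.987
outer loop
vertex 0.68 -0.891 1.272
vertex 0.472 -1.51 1.362
vertex 1.118 -1.376 1.368
endloop
endfacet
facet normal 0.041 -0.159 -0.987
outer loop
vertex 0.516 -1.679 0.307
vertex 1.162 -1.544 0.312
vertex 0.953 -2.164 0.403
endloop
endfacet
facet normal -0.748 -0.659 0.074
outer loop
vertex 0.516 -1.679 0.307
vertex 0.953 -2.164 0.403
vertex 0.472 -1.51 1.362
endloop
endfacet
facet normal -0.748 -0.659 0.074
outer loop
vertex 0.472 -1.51 1.362
vertex 0.953 -2.164 0.403
vertex 0.909 -1.995 1.458
endloop
endfacet
facet normal -0.042 0.158 0.987
outer loop
vertex 0.472 -1.51 1.362
vertex 0.909 -1.995 1.458
vertex 1.118 -1.376 1.368
endloop
endfacet
facet normal 0.041 -0.159 -0.987
outer loop
vertex 0.953 -2.164 0.403
vertex 1.162 -1.544 0.312
vertex 1.6 -2.029 0.408
endloop
endfacet
facet normal 0.200 -0.966 0.163
outer loop
vertex 0.953 -2.164 0.403
vertex 1.6 -2.029 0.408
vertex 0.909 -1.995 1.458
endloop
endfacet
facet normal 0.200 -0.966 0.163
outer loop
vertex 0.909 -1.995 1.458
vertex 1.6 -2.029 0.408
vertex 1.555 -1.86 1.464
endloop
endfacet
facet normal -0.042 0.158 0.987
outer loop
vertex 0.909 -1.995 1.458
vertex 1.555 -1.86 1.464
vertex 1.118 -1.376 1.368
endloop
endfacet
facet normal 0.063 0.921 -0.385
outer loop
vertex 2.153 1.714 -0.104
vertex 1.89 1.911 0.324
vertex 2.422 1.846 0.256
endloop
endfacet
facet normal 0.773 -0.496 -0.396
outer loop
vertex 2.153 1.714 -0.104
vertex 2.422 1.846 0.256
vertex 1.77 0.209 1.036
endloop
endfacet
facet normal 0.063 0.921 -0.384
outer loop
vertex 2.422 1.846 0.256
vertex 1.89 1.911 0.324
vertex 2.29 2.027 0.668
endloop
endfacet
facet normal 0.909 -0.185 0.373
outer loop
vertex 2.422 1.846 0.256
vertex 2.29 2.027 0.668
vertex 1.77 0.209 1.036
endloop
endfacet
facet normal 0.066 0.920 -0.387
outer loop
vertex 2.29 2.027 0.668
vertex 1.89 1.911 0.324
vertex 1.857 2.122 0.82
endloop
endfacet
facet normal 0.347 0.090 0.933
outer loop
vertex 2.29 2.027 0.668
vertex 1.857 2.122 0.82
vertex 1.77 0.209 1.036
endloop
endfacet
facet normal 0.065 0.920 -0.387
outer loop
vertex 1.857 2.122 0.82
vertex 1.89 1.911 0.324
vertex 1.449 2.058 0.599
endloop
endfacet
facet normal -0.487 0.120 0.865
outer loop
vertex 1.857 2.122 0.82
vertex 1.449 2.058 0.599
vertex 1.77 0.209 1.036
endloop
endfacet
facet normal 0.067 0.920 -0.385
outer loop
vertex 1.449 2.058 0.599
vertex 1.89 1.911 0.324
vertex 1.373 1.884 0.17
endloop
endfacet
facet normal -0.969 -0.116 0.219
outer loop
vertex 1.449 2.058 0.599
vertex 1.373 1.884 0.17
vertex 1.77 0.209 1.036
endloop
endfacet
facet normal 0.066 0.921 -0.384
outer loop
vertex 1.373 1.884 0.17
vertex 1.89 1.911 0.324
vertex 1.687 1.731 -0.143
endloop
endfacet
facet normal -0.732 -0.442 -0.519
outer loop
vertex 1.373 1.884 0.17
vertex 1.687 1.731 -0.143
vertex 1.77 0.209 1.036
endloop
endfacet
facet normal 0.066 0.921 -0.384
outer loop
vertex 1.687 1.731 -0.143
vertex 1.89 1.911 0.324
vertex 2.153 1.714 -0.104
endloop
endfacet
facet normal 0.044 -0.610 -0.791
outer loop
vertex 1.687 1.731 -0.143
vertex 2.153 1.714 -0.104
vertex 1.77 0.209 1.036
endloop
endfacet

endsolid


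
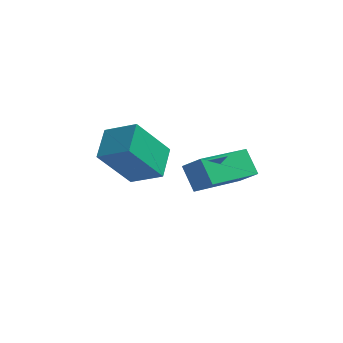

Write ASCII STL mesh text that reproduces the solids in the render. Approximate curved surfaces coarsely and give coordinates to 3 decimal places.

solid 
facet normal -0.524 -0.286 0.802
outer loop
vertex -3.432 1.81 1.314
vertex -4.545 2.13 0.701
vertex -3.512 0.615 0.835
endloop
endfacet
facet normal 0.849 -0.244 0.468
outer loop
vertex -2.495 1.17 -0.721
vertex -3.432 1.81 1.314
vertex -3.512 0.615 0.835
endloop
endfacet
facet normal -0.524 -0.286 0.802
outer loop
vertex -3.512 0.615 0.835
vertex -4.545 2.13 0.701
vertex -4.625 0.935 0.222
endloop
endfacet
facet normal -0.062 -0.927 -0.371
outer loop
vertex -4.625 0.935 0.222
vertex -2.495 1.17 -0.721
vertex -3.512 0.615 0.835
endloop
endfacet
facet normal 0.062 0.927 0.371
outer loop
vertex -3.432 1.81 1.314
vertex -3.528 2.685 -0.855
vertex -4.545 2.13 0.701
endloop
endfacet
facet normal 0.849 -0.244 0.468
outer loop
vertex -2.415 2.365 -0.242
vertex -3.432 1.81 1.314
vertex -2.495 1.17 -0.721
endloop
endfacet
facet normal 0.062 0.927 0.371
outer loop
vertex -2.415 2.365 -0.242
vertex -3.528 2.685 -0.855
vertex -3.432 1.81 1.314
endloop
endfacet
facet normal -0.849 0.244 -0.468
outer loop
vertex -4.545 2.13 0.701
vertex -3.528 2.685 -0.855
vertex -4.625 0.935 0.222
endloop
endfacet
facet normal -0.062 -0.927 -0.371
outer loop
vertex -3.608 1.49 -1.334
vertex -2.495 1.17 -0.721
vertex -4.625 0.935 0.222
endloop
endfacet
facet normal -0.849 0.244 -0.468
outer loop
vertex -4.625 0.935 0.222
vertex -3.528 2.685 -0.855
vertex -3.608 1.49 -1.334
endloop
endfacet
facet normal 0.524 0.286 -0.802
outer loop
vertex -3.608 1.49 -1.334
vertex -2.415 2.365 -0.242
vertex -2.495 1.17 -0.721
endloop
endfacet
facet normal 0.524 0.286 -0.802
outer loop
vertex -3.528 2.685 -0.855
vertex -2.415 2.365 -0.242
vertex -3.608 1.49 -1.334
endloop
endfacet
facet normal -0.695 0.279 -0.663
outer loop
vertex -1.584 -1.267 1.652
vertex -0.322 0.398 1.03
vertex -1.149 -1.861 0.946
endloop
endfacet
facet normal -0.579 -0.764 0.286
outer loop
vertex -0.558 -2.098 1.51
vertex -1.584 -1.267 1.652
vertex -1.149 -1.861 0.946
endloop
endfacet
facet normal -0.694 0.279 -0.663
outer loop
vertex -1.149 -1.861 0.946
vertex -0.322 0.398 1.03
vertex 0.114 -0.196 0.324
endloop
endfacet
facet normal 0.427 -0.582 -0.692
outer loop
vertex 0.114 -0.196 0.324
vertex -0.558 -2.098 1.51
vertex -1.149 -1.861 0.946
endloop
endfacet
facet normal -0.427 0.582 0.692
outer loop
vertex -1.584 -1.267 1.652
vertex 0.269 0.161 1.594
vertex -0.322 0.398 1.03
endloop
endfacet
facet normal -0.579 -0.764 0.285
outer loop
vertex -0.994 -1.504 2.216
vertex -1.584 -1.267 1.652
vertex -0.558 -2.098 1.51
endloop
endfacet
facet normal -0.427 0.582 0.692
outer loop
vertex -0.994 -1.504 2.216
vertex 0.269 0.161 1.594
vertex -1.584 -1.267 1.652
endloop
endfacet
facet normal 0.579 0.764 -0.285
outer loop
vertex -0.322 0.398 1.03
vertex 0.269 0.161 1.594
vertex 0.114 -0.196 0.324
endloop
endfacet
facet normal 0.427 -0.582 -0.692
outer loop
vertex 0.704 -0.433 0.888
vertex -0.558 -2.098 1.51
vertex 0.114 -0.196 0.324
endloop
endfacet
facet normal 0.579 0.763 -0.285
outer loop
vertex 0.114 -0.196 0.324
vertex 0.269 0.161 1.594
vertex 0.704 -0.433 0.888
endloop
endfacet
facet normal 0.695 -0.279 0.663
outer loop
vertex 0.704 -0.433 0.888
vertex -0.994 -1.504 2.216
vertex -0.558 -2.098 1.51
endloop
endfacet
facet normal 0.695 -0.279 0.663
outer loop
vertex 0.269 0.161 1.594
vertex -0.994 -1.504 2.216
vertex 0.704 -0.433 0.888
endloop
endfacet

endsolid


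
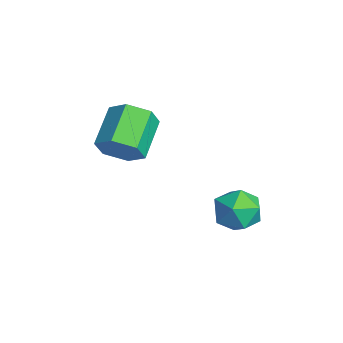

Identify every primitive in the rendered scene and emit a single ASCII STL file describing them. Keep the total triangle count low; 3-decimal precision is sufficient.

solid 
facet normal -0.569 -0.267 0.778
outer loop
vertex -0.447 1.855 -1.008
vertex 0.304 0.968 -0.763
vertex 0.47 2.038 -0.274
endloop
endfacet
facet normal -0.614 0.436 0.658
outer loop
vertex -0.447 1.855 -1.008
vertex 0.47 2.038 -0.274
vertex 0.184 2.859 -1.084
endloop
endfacet
facet normal -0.847 0.532 -0.008
outer loop
vertex -0.447 1.855 -1.008
vertex 0.184 2.859 -1.084
vertex -0.159 2.297 -2.072
endloop
endfacet
facet normal -0.946 -0.112 -0.303
outer loop
vertex -0.447 1.855 -1.008
vertex -0.159 2.297 -2.072
vertex -0.084 1.128 -1.874
endloop
endfacet
facet normal -0.775 -0.605 0.183
outer loop
vertex -0.447 1.855 -1.008
vertex -0.084 1.128 -1.874
vertex 0.304 0.968 -0.763
endloop
endfacet
facet normal 0.044 0.709 0.703
outer loop
vertex 0.184 2.859 -1.084
vertex 0.47 2.038 -0.274
vertex 1.324 2.592 -0.886
endloop
endfacet
facet normal 0.116 -0.428 0.896
outer loop
vertex 0.47 2.038 -0.274
vertex 0.304 0.968 -0.763
vertex 1.399 1.423 -0.688
endloop
endfacet
facet normal -0.217 -0.974 -0.065
outer loop
vertex 0.304 0.968 -0.763
vertex -0.084 1.128 -1.874
vertex 1.056 0.861 -1.676
endloop
endfacet
facet normal -0.495 -0.176 -0.851
outer loop
vertex -0.084 1.128 -1.874
vertex -0.159 2.297 -2.072
vertex 0.77 1.682 -2.486
endloop
endfacet
facet normal -0.333 0.865 -0.376
outer loop
vertex -0.159 2.297 -2.072
vertex 0.184 2.859 -1.084
vertex 0.936 2.752 -1.997
endloop
endfacet
facet normal 0.946 0.112 0.303
outer loop
vertex 1.687 1.865 -1.752
vertex 1.324 2.592 -0.886
vertex 1.399 1.423 -0.688
endloop
endfacet
facet normal 0.847 -0.532 0.008
outer loop
vertex 1.687 1.865 -1.752
vertex 1.399 1.423 -0.688
vertex 1.056 0.861 -1.676
endloop
endfacet
facet normal 0.614 -0.436 -0.658
outer loop
vertex 1.687 1.865 -1.752
vertex 1.056 0.861 -1.676
vertex 0.77 1.682 -2.486
endloop
endfacet
facet normal 0.569 0.267 -0.778
outer loop
vertex 1.687 1.865 -1.752
vertex 0.77 1.682 -2.486
vertex 0.936 2.752 -1.997
endloop
endfacet
facet normal 0.775 0.605 -0.183
outer loop
vertex 1.687 1.865 -1.752
vertex 0.936 2.752 -1.997
vertex 1.324 2.592 -0.886
endloop
endfacet
facet normal 0.495 0.176 0.851
outer loop
vertex 1.399 1.423 -0.688
vertex 1.324 2.592 -0.886
vertex 0.47 2.038 -0.274
endloop
endfacet
facet normal 0.333 -0.865 0.376
outer loop
vertex 1.056 0.861 -1.676
vertex 1.399 1.423 -0.688
vertex 0.304 0.968 -0.763
endloop
endfacet
facet normal -0.044 -0.709 -0.703
outer loop
vertex 0.77 1.682 -2.486
vertex 1.056 0.861 -1.676
vertex -0.084 1.128 -1.874
endloop
endfacet
facet normal -0.116 0.428 -0.896
outer loop
vertex 0.936 2.752 -1.997
vertex 0.77 1.682 -2.486
vertex -0.159 2.297 -2.072
endloop
endfacet
facet normal 0.217 0.974 0.065
outer loop
vertex 1.324 2.592 -0.886
vertex 0.936 2.752 -1.997
vertex 0.184 2.859 -1.084
endloop
endfacet
facet normal 0.728 -0.459 -0.509
outer loop
vertex -0.002 -3.216 3.283
vertex -0.386 -2.795 2.354
vertex 0.361 -2.25 2.932
endloop
endfacet
facet normal 0.598 0.065 0.799
outer loop
vertex -0.002 -3.216 3.283
vertex 0.361 -2.25 2.932
vertex -1.511 -2.266 4.336
endloop
endfacet
facet normal 0.598 0.066 0.799
outer loop
vertex -1.511 -2.266 4.336
vertex 0.361 -2.25 2.932
vertex -1.148 -1.3 3.984
endloop
endfacet
facet normal -0.729 0.459 0.508
outer loop
vertex -1.511 -2.266 4.336
vertex -1.148 -1.3 3.984
vertex -1.894 -1.845 3.406
endloop
endfacet
facet normal 0.728 -0.459 -0.509
outer loop
vertex 0.361 -2.25 2.932
vertex -0.386 -2.795 2.354
vertex -0.023 -1.829 2.002
endloop
endfacet
facet normal 0.587 0.800 0.120
outer loop
vertex 0.361 -2.25 2.932
vertex -0.023 -1.829 2.002
vertex -1.148 -1.3 3.984
endloop
endfacet
facet normal 0.588 0.800 0.120
outer loop
vertex -1.148 -1.3 3.984
vertex -0.023 -1.829 2.002
vertex -1.531 -0.879 3.055
endloop
endfacet
facet normal -0.729 0.459 0.508
outer loop
vertex -1.148 -1.3 3.984
vertex -1.531 -0.879 3.055
vertex -1.894 -1.845 3.406
endloop
endfacet
facet normal 0.729 -0.459 -0.508
outer loop
vertex -0.023 -1.829 2.002
vertex -0.386 -2.795 2.354
vertex -0.769 -2.374 1.424
endloop
endfacet
facet normal -0.011 0.735 -0.678
outer loop
vertex -0.023 -1.829 2.002
vertex -0.769 -2.374 1.424
vertex -1.531 -0.879 3.055
endloop
endfacet
facet normal -0.011 0.735 -0.678
outer loop
vertex -1.531 -0.879 3.055
vertex -0.769 -2.374 1.424
vertex -2.278 -1.424 2.477
endloop
endfacet
facet normal -0.728 0.459 0.509
outer loop
vertex -1.531 -0.879 3.055
vertex -2.278 -1.424 2.477
vertex -1.894 -1.845 3.406
endloop
endfacet
facet normal 0.729 -0.459 -0.508
outer loop
vertex -0.769 -2.374 1.424
vertex -0.386 -2.795 2.354
vertex -1.132 -3.34 1.776
endloop
endfacet
facet normal -0.599 -0.066 -0.798
outer loop
vertex -0.769 -2.374 1.424
vertex -1.132 -3.34 1.776
vertex -2.278 -1.424 2.477
endloop
endfacet
facet normal -0.598 -0.065 -0.799
outer loop
vertex -2.278 -1.424 2.477
vertex -1.132 -3.34 1.776
vertex -2.641 -2.39 2.828
endloop
endfacet
facet normal -0.728 0.459 0.509
outer loop
vertex -2.278 -1.424 2.477
vertex -2.641 -2.39 2.828
vertex -1.894 -1.845 3.406
endloop
endfacet
facet normal 0.729 -0.459 -0.508
outer loop
vertex -1.132 -3.34 1.776
vertex -0.386 -2.795 2.354
vertex -0.749 -3.761 2.705
endloop
endfacet
facet normal -0.588 -0.800 -0.120
outer loop
vertex -1.132 -3.34 1.776
vertex -0.749 -3.761 2.705
vertex -2.641 -2.39 2.828
endloop
endfacet
facet normal -0.588 -0.800 -0.120
outer loop
vertex -2.641 -2.39 2.828
vertex -0.749 -3.761 2.705
vertex -2.257 -2.811 3.758
endloop
endfacet
facet normal -0.728 0.459 0.509
outer loop
vertex -2.641 -2.39 2.828
vertex -2.257 -2.811 3.758
vertex -1.894 -1.845 3.406
endloop
endfacet
facet normal 0.728 -0.459 -0.509
outer loop
vertex -0.749 -3.761 2.705
vertex -0.386 -2.795 2.354
vertex -0.002 -3.216 3.283
endloop
endfacet
facet normal 0.011 -0.735 0.678
outer loop
vertex -0.749 -3.761 2.705
vertex -0.002 -3.216 3.283
vertex -2.257 -2.811 3.758
endloop
endfacet
facet normal 0.011 -0.735 0.678
outer loop
vertex -2.257 -2.811 3.758
vertex -0.002 -3.216 3.283
vertex -1.511 -2.266 4.336
endloop
endfacet
facet normal -0.729 0.459 0.508
outer loop
vertex -2.257 -2.811 3.758
vertex -1.511 -2.266 4.336
vertex -1.894 -1.845 3.406
endloop
endfacet

endsolid


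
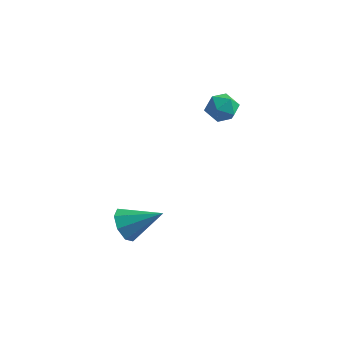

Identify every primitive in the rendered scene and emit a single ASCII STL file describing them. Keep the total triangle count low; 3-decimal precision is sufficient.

solid 
facet normal -0.418 0.907 0.053
outer loop
vertex -0.177 3.427 2.519
vertex -0.838 3.1 2.901
vertex -0.193 3.371 3.348
endloop
endfacet
facet normal 0.294 0.953 0.070
outer loop
vertex -0.177 3.427 2.519
vertex -0.193 3.371 3.348
vertex 0.503 3.187 2.933
endloop
endfacet
facet normal 0.549 0.651 -0.524
outer loop
vertex -0.177 3.427 2.519
vertex 0.503 3.187 2.933
vertex 0.287 2.802 2.229
endloop
endfacet
facet normal -0.006 0.417 -0.909
outer loop
vertex -0.177 3.427 2.519
vertex 0.287 2.802 2.229
vertex -0.541 2.748 2.21
endloop
endfacet
facet normal -0.604 0.575 -0.552
outer loop
vertex -0.177 3.427 2.519
vertex -0.541 2.748 2.21
vertex -0.838 3.1 2.901
endloop
endfacet
facet normal 0.526 0.574 0.628
outer loop
vertex 0.503 3.187 2.933
vertex -0.193 3.371 3.348
vertex 0.261 2.712 3.57
endloop
endfacet
facet normal -0.625 0.499 0.600
outer loop
vertex -0.193 3.371 3.348
vertex -0.838 3.1 2.901
vertex -0.567 2.658 3.551
endloop
endfacet
facet normal -0.925 -0.037 -0.379
outer loop
vertex -0.838 3.1 2.901
vertex -0.541 2.748 2.21
vertex -0.783 2.273 2.847
endloop
endfacet
facet normal 0.041 -0.293 -0.955
outer loop
vertex -0.541 2.748 2.21
vertex 0.287 2.802 2.229
vertex -0.087 2.089 2.432
endloop
endfacet
facet normal 0.939 0.084 -0.334
outer loop
vertex 0.287 2.802 2.229
vertex 0.503 3.187 2.933
vertex 0.558 2.36 2.879
endloop
endfacet
facet normal 0.006 -0.417 0.909
outer loop
vertex -0.103 2.033 3.261
vertex 0.261 2.712 3.57
vertex -0.567 2.658 3.551
endloop
endfacet
facet normal -0.549 -0.651 0.524
outer loop
vertex -0.103 2.033 3.261
vertex -0.567 2.658 3.551
vertex -0.783 2.273 2.847
endloop
endfacet
facet normal -0.294 -0.953 -0.070
outer loop
vertex -0.103 2.033 3.261
vertex -0.783 2.273 2.847
vertex -0.087 2.089 2.432
endloop
endfacet
facet normal 0.418 -0.907 -0.053
outer loop
vertex -0.103 2.033 3.261
vertex -0.087 2.089 2.432
vertex 0.558 2.36 2.879
endloop
endfacet
facet normal 0.604 -0.575 0.552
outer loop
vertex -0.103 2.033 3.261
vertex 0.558 2.36 2.879
vertex 0.261 2.712 3.57
endloop
endfacet
facet normal -0.041 0.293 0.955
outer loop
vertex -0.567 2.658 3.551
vertex 0.261 2.712 3.57
vertex -0.193 3.371 3.348
endloop
endfacet
facet normal -0.939 -0.084 0.334
outer loop
vertex -0.783 2.273 2.847
vertex -0.567 2.658 3.551
vertex -0.838 3.1 2.901
endloop
endfacet
facet normal -0.526 -0.574 -0.628
outer loop
vertex -0.087 2.089 2.432
vertex -0.783 2.273 2.847
vertex -0.541 2.748 2.21
endloop
endfacet
facet normal 0.625 -0.499 -0.600
outer loop
vertex 0.558 2.36 2.879
vertex -0.087 2.089 2.432
vertex 0.287 2.802 2.229
endloop
endfacet
facet normal 0.925 0.037 0.379
outer loop
vertex 0.261 2.712 3.57
vertex 0.558 2.36 2.879
vertex 0.503 3.187 2.933
endloop
endfacet
facet normal -0.831 -0.238 -0.502
outer loop
vertex -1.937 -2.565 -2.002
vertex -2.289 -2.891 -1.265
vertex -2.28 -2.102 -1.654
endloop
endfacet
facet normal 0.538 0.724 -0.433
outer loop
vertex -1.937 -2.565 -2.002
vertex -2.28 -2.102 -1.654
vertex -0.751 -2.449 -0.335
endloop
endfacet
facet normal -0.831 -0.238 -0.503
outer loop
vertex -2.28 -2.102 -1.654
vertex -2.289 -2.891 -1.265
vertex -2.629 -2.101 -1.078
endloop
endfacet
facet normal 0.148 0.985 0.088
outer loop
vertex -2.28 -2.102 -1.654
vertex -2.629 -2.101 -1.078
vertex -0.751 -2.449 -0.335
endloop
endfacet
facet normal -0.831 -0.239 -0.502
outer loop
vertex -2.629 -2.101 -1.078
vertex -2.289 -2.891 -1.265
vertex -2.778 -2.563 -0.611
endloop
endfacet
facet normal -0.133 0.725 0.675
outer loop
vertex -2.629 -2.101 -1.078
vertex -2.778 -2.563 -0.611
vertex -0.751 -2.449 -0.335
endloop
endfacet
facet normal -0.831 -0.239 -0.502
outer loop
vertex -2.778 -2.563 -0.611
vertex -2.289 -2.891 -1.265
vertex -2.641 -3.217 -0.527
endloop
endfacet
facet normal -0.140 0.097 0.985
outer loop
vertex -2.778 -2.563 -0.611
vertex -2.641 -3.217 -0.527
vertex -0.751 -2.449 -0.335
endloop
endfacet
facet normal -0.831 -0.240 -0.502
outer loop
vertex -2.641 -3.217 -0.527
vertex -2.289 -2.891 -1.265
vertex -2.297 -3.68 -0.875
endloop
endfacet
facet normal 0.131 -0.532 0.837
outer loop
vertex -2.641 -3.217 -0.527
vertex -2.297 -3.68 -0.875
vertex -0.751 -2.449 -0.335
endloop
endfacet
facet normal -0.832 -0.239 -0.501
outer loop
vertex -2.297 -3.68 -0.875
vertex -2.289 -2.891 -1.265
vertex -1.949 -3.681 -1.452
endloop
endfacet
facet normal 0.521 -0.793 0.316
outer loop
vertex -2.297 -3.68 -0.875
vertex -1.949 -3.681 -1.452
vertex -0.751 -2.449 -0.335
endloop
endfacet
facet normal -0.830 -0.238 -0.504
outer loop
vertex -1.949 -3.681 -1.452
vertex -2.289 -2.891 -1.265
vertex -1.799 -3.219 -1.918
endloop
endfacet
facet normal 0.801 -0.533 -0.271
outer loop
vertex -1.949 -3.681 -1.452
vertex -1.799 -3.219 -1.918
vertex -0.751 -2.449 -0.335
endloop
endfacet
facet normal -0.831 -0.240 -0.503
outer loop
vertex -1.799 -3.219 -1.918
vertex -2.289 -2.891 -1.265
vertex -1.937 -2.565 -2.002
endloop
endfacet
facet normal 0.808 0.096 -0.581
outer loop
vertex -1.799 -3.219 -1.918
vertex -1.937 -2.565 -2.002
vertex -0.751 -2.449 -0.335
endloop
endfacet

endsolid


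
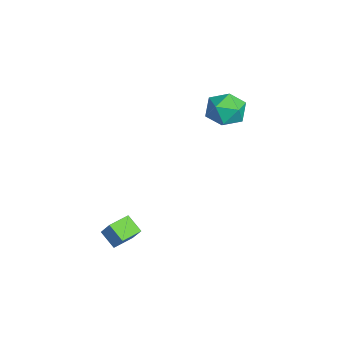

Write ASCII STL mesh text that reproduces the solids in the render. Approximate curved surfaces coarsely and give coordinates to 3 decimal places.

solid 
facet normal -0.539 0.841 0.034
outer loop
vertex 2.878 -1.937 1.213
vertex 3.512 -1.509 0.683
vertex 2.383 -2.221 0.391
endloop
endfacet
facet normal -0.682 -0.460 0.569
outer loop
vertex 2.928 -3.071 0.357
vertex 2.878 -1.937 1.213
vertex 2.383 -2.221 0.391
endloop
endfacet
facet normal -0.539 0.841 0.034
outer loop
vertex 2.383 -2.221 0.391
vertex 3.512 -1.509 0.683
vertex 3.017 -1.793 -0.138
endloop
endfacet
facet normal -0.494 -0.284 -0.822
outer loop
vertex 3.017 -1.793 -0.138
vertex 2.928 -3.071 0.357
vertex 2.383 -2.221 0.391
endloop
endfacet
facet normal 0.495 0.284 0.821
outer loop
vertex 2.878 -1.937 1.213
vertex 4.057 -2.359 0.649
vertex 3.512 -1.509 0.683
endloop
endfacet
facet normal -0.681 -0.460 0.570
outer loop
vertex 3.423 -2.787 1.178
vertex 2.878 -1.937 1.213
vertex 2.928 -3.071 0.357
endloop
endfacet
facet normal 0.494 0.283 0.822
outer loop
vertex 3.423 -2.787 1.178
vertex 4.057 -2.359 0.649
vertex 2.878 -1.937 1.213
endloop
endfacet
facet normal 0.681 0.460 -0.570
outer loop
vertex 3.512 -1.509 0.683
vertex 4.057 -2.359 0.649
vertex 3.017 -1.793 -0.138
endloop
endfacet
facet normal -0.495 -0.284 -0.821
outer loop
vertex 3.562 -2.643 -0.173
vertex 2.928 -3.071 0.357
vertex 3.017 -1.793 -0.138
endloop
endfacet
facet normal 0.681 0.460 -0.569
outer loop
vertex 3.017 -1.793 -0.138
vertex 4.057 -2.359 0.649
vertex 3.562 -2.643 -0.173
endloop
endfacet
facet normal 0.539 -0.841 -0.034
outer loop
vertex 3.562 -2.643 -0.173
vertex 3.423 -2.787 1.178
vertex 2.928 -3.071 0.357
endloop
endfacet
facet normal 0.539 -0.841 -0.034
outer loop
vertex 4.057 -2.359 0.649
vertex 3.423 -2.787 1.178
vertex 3.562 -2.643 -0.173
endloop
endfacet
facet normal -0.485 0.595 0.640
outer loop
vertex -1.856 3.881 3.971
vertex -2.602 3.234 4.007
vertex -1.851 3.159 4.646
endloop
endfacet
facet normal 0.221 0.667 0.712
outer loop
vertex -1.856 3.881 3.971
vertex -1.851 3.159 4.646
vertex -1.019 3.394 4.168
endloop
endfacet
facet normal 0.487 0.870 0.081
outer loop
vertex -1.856 3.881 3.971
vertex -1.019 3.394 4.168
vertex -1.254 3.613 3.234
endloop
endfacet
facet normal -0.055 0.923 -0.380
outer loop
vertex -1.856 3.881 3.971
vertex -1.254 3.613 3.234
vertex -2.233 3.514 3.134
endloop
endfacet
facet normal -0.656 0.754 -0.035
outer loop
vertex -1.856 3.881 3.971
vertex -2.233 3.514 3.134
vertex -2.602 3.234 4.007
endloop
endfacet
facet normal 0.492 0.027 0.870
outer loop
vertex -1.019 3.394 4.168
vertex -1.851 3.159 4.646
vertex -1.247 2.446 4.326
endloop
endfacet
facet normal -0.651 -0.090 0.754
outer loop
vertex -1.851 3.159 4.646
vertex -2.602 3.234 4.007
vertex -2.226 2.347 4.226
endloop
endfacet
facet normal -0.926 0.166 -0.338
outer loop
vertex -2.602 3.234 4.007
vertex -2.233 3.514 3.134
vertex -2.461 2.566 3.292
endloop
endfacet
facet normal 0.047 0.442 -0.896
outer loop
vertex -2.233 3.514 3.134
vertex -1.254 3.613 3.234
vertex -1.629 2.801 2.814
endloop
endfacet
facet normal 0.923 0.354 -0.149
outer loop
vertex -1.254 3.613 3.234
vertex -1.019 3.394 4.168
vertex -0.878 2.726 3.453
endloop
endfacet
facet normal 0.055 -0.923 0.380
outer loop
vertex -1.624 2.079 3.489
vertex -1.247 2.446 4.326
vertex -2.226 2.347 4.226
endloop
endfacet
facet normal -0.487 -0.870 -0.081
outer loop
vertex -1.624 2.079 3.489
vertex -2.226 2.347 4.226
vertex -2.461 2.566 3.292
endloop
endfacet
facet normal -0.221 -0.667 -0.712
outer loop
vertex -1.624 2.079 3.489
vertex -2.461 2.566 3.292
vertex -1.629 2.801 2.814
endloop
endfacet
facet normal 0.485 -0.595 -0.640
outer loop
vertex -1.624 2.079 3.489
vertex -1.629 2.801 2.814
vertex -0.878 2.726 3.453
endloop
endfacet
facet normal 0.656 -0.754 0.035
outer loop
vertex -1.624 2.079 3.489
vertex -0.878 2.726 3.453
vertex -1.247 2.446 4.326
endloop
endfacet
facet normal -0.047 -0.442 0.896
outer loop
vertex -2.226 2.347 4.226
vertex -1.247 2.446 4.326
vertex -1.851 3.159 4.646
endloop
endfacet
facet normal -0.923 -0.354 0.149
outer loop
vertex -2.461 2.566 3.292
vertex -2.226 2.347 4.226
vertex -2.602 3.234 4.007
endloop
endfacet
facet normal -0.492 -0.027 -0.870
outer loop
vertex -1.629 2.801 2.814
vertex -2.461 2.566 3.292
vertex -2.233 3.514 3.134
endloop
endfacet
facet normal 0.651 0.090 -0.754
outer loop
vertex -0.878 2.726 3.453
vertex -1.629 2.801 2.814
vertex -1.254 3.613 3.234
endloop
endfacet
facet normal 0.926 -0.166 0.338
outer loop
vertex -1.247 2.446 4.326
vertex -0.878 2.726 3.453
vertex -1.019 3.394 4.168
endloop
endfacet

endsolid
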